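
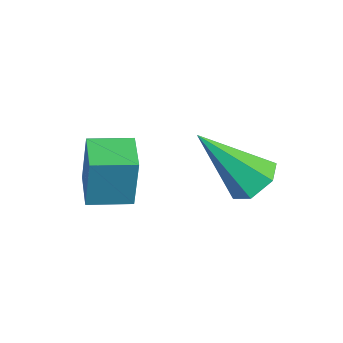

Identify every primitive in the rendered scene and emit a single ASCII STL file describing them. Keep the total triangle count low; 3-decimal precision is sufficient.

solid 
facet normal 0.366 0.564 -0.740
outer loop
vertex -0.653 0.654 -1.401
vertex -1.225 0.449 -1.84
vertex -1.285 1.058 -1.406
endloop
endfacet
facet normal 0.273 0.438 0.857
outer loop
vertex -0.653 0.654 -1.401
vertex -1.285 1.058 -1.406
vertex -2.015 -0.769 -0.24
endloop
endfacet
facet normal 0.365 0.564 -0.741
outer loop
vertex -1.285 1.058 -1.406
vertex -1.225 0.449 -1.84
vertex -1.858 0.853 -1.844
endloop
endfacet
facet normal -0.614 0.584 0.530
outer loop
vertex -1.285 1.058 -1.406
vertex -1.858 0.853 -1.844
vertex -2.015 -0.769 -0.24
endloop
endfacet
facet normal 0.365 0.565 -0.740
outer loop
vertex -1.858 0.853 -1.844
vertex -1.225 0.449 -1.84
vertex -1.798 0.244 -2.279
endloop
endfacet
facet normal -0.993 -0.016 -0.114
outer loop
vertex -1.858 0.853 -1.844
vertex -1.798 0.244 -2.279
vertex -2.015 -0.769 -0.24
endloop
endfacet
facet normal 0.366 0.564 -0.740
outer loop
vertex -1.798 0.244 -2.279
vertex -1.225 0.449 -1.84
vertex -1.166 -0.159 -2.274
endloop
endfacet
facet normal -0.483 -0.763 -0.430
outer loop
vertex -1.798 0.244 -2.279
vertex -1.166 -0.159 -2.274
vertex -2.015 -0.769 -0.24
endloop
endfacet
facet normal 0.366 0.564 -0.740
outer loop
vertex -1.166 -0.159 -2.274
vertex -1.225 0.449 -1.84
vertex -0.593 0.046 -1.835
endloop
endfacet
facet normal 0.405 -0.909 -0.104
outer loop
vertex -1.166 -0.159 -2.274
vertex -0.593 0.046 -1.835
vertex -2.015 -0.769 -0.24
endloop
endfacet
facet normal 0.366 0.564 -0.740
outer loop
vertex -0.593 0.046 -1.835
vertex -1.225 0.449 -1.84
vertex -0.653 0.654 -1.401
endloop
endfacet
facet normal 0.783 -0.308 0.540
outer loop
vertex -0.593 0.046 -1.835
vertex -0.653 0.654 -1.401
vertex -2.015 -0.769 -0.24
endloop
endfacet
facet normal -0.958 0.285 0.038
outer loop
vertex -4.666 -2.694 -1.905
vertex -4.315 -1.499 -2.007
vertex -4.766 -2.808 -3.568
endloop
endfacet
facet normal -0.281 -0.956 0.082
outer loop
vertex -3.645 -3.141 -3.613
vertex -4.666 -2.694 -1.905
vertex -4.766 -2.808 -3.568
endloop
endfacet
facet normal -0.958 0.285 0.038
outer loop
vertex -4.766 -2.808 -3.568
vertex -4.315 -1.499 -2.007
vertex -4.414 -1.612 -3.671
endloop
endfacet
facet normal -0.060 -0.068 -0.996
outer loop
vertex -4.414 -1.612 -3.671
vertex -3.645 -3.141 -3.613
vertex -4.766 -2.808 -3.568
endloop
endfacet
facet normal 0.060 0.067 0.996
outer loop
vertex -4.666 -2.694 -1.905
vertex -3.194 -1.832 -2.052
vertex -4.315 -1.499 -2.007
endloop
endfacet
facet normal -0.282 -0.956 0.082
outer loop
vertex -3.546 -3.028 -1.949
vertex -4.666 -2.694 -1.905
vertex -3.645 -3.141 -3.613
endloop
endfacet
facet normal 0.059 0.068 0.996
outer loop
vertex -3.546 -3.028 -1.949
vertex -3.194 -1.832 -2.052
vertex -4.666 -2.694 -1.905
endloop
endfacet
facet normal 0.281 0.956 -0.082
outer loop
vertex -4.315 -1.499 -2.007
vertex -3.194 -1.832 -2.052
vertex -4.414 -1.612 -3.671
endloop
endfacet
facet normal -0.059 -0.068 -0.996
outer loop
vertex -3.294 -1.946 -3.715
vertex -3.645 -3.141 -3.613
vertex -4.414 -1.612 -3.671
endloop
endfacet
facet normal 0.282 0.956 -0.082
outer loop
vertex -4.414 -1.612 -3.671
vertex -3.194 -1.832 -2.052
vertex -3.294 -1.946 -3.715
endloop
endfacet
facet normal 0.958 -0.285 -0.038
outer loop
vertex -3.294 -1.946 -3.715
vertex -3.546 -3.028 -1.949
vertex -3.645 -3.141 -3.613
endloop
endfacet
facet normal 0.958 -0.285 -0.038
outer loop
vertex -3.194 -1.832 -2.052
vertex -3.546 -3.028 -1.949
vertex -3.294 -1.946 -3.715
endloop
endfacet

endsolid


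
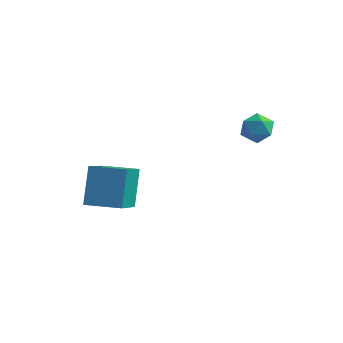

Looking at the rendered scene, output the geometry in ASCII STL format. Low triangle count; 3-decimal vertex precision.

solid 
facet normal -0.195 -0.109 0.975
outer loop
vertex 1.597 -0.094 3.83
vertex 1.298 -0.811 3.69
vertex 2.066 -0.728 3.853
endloop
endfacet
facet normal 0.375 0.309 0.874
outer loop
vertex 1.597 -0.094 3.83
vertex 2.066 -0.728 3.853
vertex 2.317 -0.064 3.51
endloop
endfacet
facet normal 0.173 0.865 0.471
outer loop
vertex 1.597 -0.094 3.83
vertex 2.317 -0.064 3.51
vertex 1.706 0.263 3.135
endloop
endfacet
facet normal -0.520 0.790 0.324
outer loop
vertex 1.597 -0.094 3.83
vertex 1.706 0.263 3.135
vertex 1.076 -0.198 3.247
endloop
endfacet
facet normal -0.749 0.188 0.636
outer loop
vertex 1.597 -0.094 3.83
vertex 1.076 -0.198 3.247
vertex 1.298 -0.811 3.69
endloop
endfacet
facet normal 0.860 -0.063 0.506
outer loop
vertex 2.317 -0.064 3.51
vertex 2.066 -0.728 3.853
vertex 2.464 -0.762 3.173
endloop
endfacet
facet normal -0.062 -0.740 0.670
outer loop
vertex 2.066 -0.728 3.853
vertex 1.298 -0.811 3.69
vertex 1.834 -1.223 3.285
endloop
endfacet
facet normal -0.958 -0.260 0.120
outer loop
vertex 1.298 -0.811 3.69
vertex 1.076 -0.198 3.247
vertex 1.223 -0.896 2.91
endloop
endfacet
facet normal -0.589 0.713 -0.381
outer loop
vertex 1.076 -0.198 3.247
vertex 1.706 0.263 3.135
vertex 1.474 -0.232 2.567
endloop
endfacet
facet normal 0.533 0.834 -0.142
outer loop
vertex 1.706 0.263 3.135
vertex 2.317 -0.064 3.51
vertex 2.242 -0.149 2.73
endloop
endfacet
facet normal 0.520 -0.790 -0.324
outer loop
vertex 1.943 -0.866 2.59
vertex 2.464 -0.762 3.173
vertex 1.834 -1.223 3.285
endloop
endfacet
facet normal -0.173 -0.865 -0.471
outer loop
vertex 1.943 -0.866 2.59
vertex 1.834 -1.223 3.285
vertex 1.223 -0.896 2.91
endloop
endfacet
facet normal -0.375 -0.309 -0.874
outer loop
vertex 1.943 -0.866 2.59
vertex 1.223 -0.896 2.91
vertex 1.474 -0.232 2.567
endloop
endfacet
facet normal 0.195 0.109 -0.975
outer loop
vertex 1.943 -0.866 2.59
vertex 1.474 -0.232 2.567
vertex 2.242 -0.149 2.73
endloop
endfacet
facet normal 0.749 -0.188 -0.636
outer loop
vertex 1.943 -0.866 2.59
vertex 2.242 -0.149 2.73
vertex 2.464 -0.762 3.173
endloop
endfacet
facet normal 0.589 -0.713 0.381
outer loop
vertex 1.834 -1.223 3.285
vertex 2.464 -0.762 3.173
vertex 2.066 -0.728 3.853
endloop
endfacet
facet normal -0.533 -0.834 0.142
outer loop
vertex 1.223 -0.896 2.91
vertex 1.834 -1.223 3.285
vertex 1.298 -0.811 3.69
endloop
endfacet
facet normal -0.860 0.063 -0.506
outer loop
vertex 1.474 -0.232 2.567
vertex 1.223 -0.896 2.91
vertex 1.076 -0.198 3.247
endloop
endfacet
facet normal 0.062 0.740 -0.670
outer loop
vertex 2.242 -0.149 2.73
vertex 1.474 -0.232 2.567
vertex 1.706 0.263 3.135
endloop
endfacet
facet normal 0.958 0.260 -0.120
outer loop
vertex 2.464 -0.762 3.173
vertex 2.242 -0.149 2.73
vertex 2.317 -0.064 3.51
endloop
endfacet
facet normal -0.981 -0.193 -0.038
outer loop
vertex -3.989 -4.146 1.523
vertex -4.289 -2.397 0.382
vertex -3.73 -5.149 -0.082
endloop
endfacet
facet normal 0.142 -0.829 0.541
outer loop
vertex -2.171 -4.843 -0.022
vertex -3.989 -4.146 1.523
vertex -3.73 -5.149 -0.082
endloop
endfacet
facet normal -0.981 -0.193 -0.038
outer loop
vertex -3.73 -5.149 -0.082
vertex -4.289 -2.397 0.382
vertex -4.03 -3.4 -1.223
endloop
endfacet
facet normal 0.135 -0.525 -0.840
outer loop
vertex -4.03 -3.4 -1.223
vertex -2.171 -4.843 -0.022
vertex -3.73 -5.149 -0.082
endloop
endfacet
facet normal -0.135 0.525 0.840
outer loop
vertex -3.989 -4.146 1.523
vertex -2.73 -2.091 0.442
vertex -4.289 -2.397 0.382
endloop
endfacet
facet normal 0.142 -0.829 0.541
outer loop
vertex -2.43 -3.84 1.583
vertex -3.989 -4.146 1.523
vertex -2.171 -4.843 -0.022
endloop
endfacet
facet normal -0.135 0.525 0.840
outer loop
vertex -2.43 -3.84 1.583
vertex -2.73 -2.091 0.442
vertex -3.989 -4.146 1.523
endloop
endfacet
facet normal -0.142 0.829 -0.541
outer loop
vertex -4.289 -2.397 0.382
vertex -2.73 -2.091 0.442
vertex -4.03 -3.4 -1.223
endloop
endfacet
facet normal 0.135 -0.525 -0.840
outer loop
vertex -2.471 -3.094 -1.163
vertex -2.171 -4.843 -0.022
vertex -4.03 -3.4 -1.223
endloop
endfacet
facet normal -0.142 0.829 -0.541
outer loop
vertex -4.03 -3.4 -1.223
vertex -2.73 -2.091 0.442
vertex -2.471 -3.094 -1.163
endloop
endfacet
facet normal 0.981 0.193 0.038
outer loop
vertex -2.471 -3.094 -1.163
vertex -2.43 -3.84 1.583
vertex -2.171 -4.843 -0.022
endloop
endfacet
facet normal 0.981 0.193 0.038
outer loop
vertex -2.73 -2.091 0.442
vertex -2.43 -3.84 1.583
vertex -2.471 -3.094 -1.163
endloop
endfacet

endsolid


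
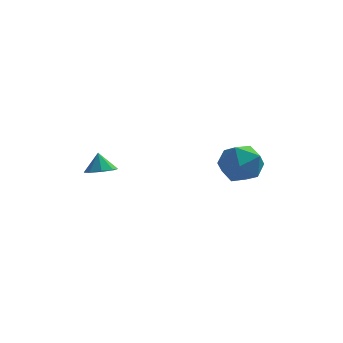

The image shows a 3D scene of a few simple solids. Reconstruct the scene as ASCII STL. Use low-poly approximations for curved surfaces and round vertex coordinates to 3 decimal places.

solid 
facet normal -0.204 0.920 0.334
outer loop
vertex 3.116 1.989 -2.614
vertex 2.343 1.52 -1.795
vertex 3.518 1.676 -1.507
endloop
endfacet
facet normal 0.463 0.883 0.082
outer loop
vertex 3.116 1.989 -2.614
vertex 3.518 1.676 -1.507
vertex 4.186 1.417 -2.494
endloop
endfacet
facet normal 0.428 0.675 -0.601
outer loop
vertex 3.116 1.989 -2.614
vertex 4.186 1.417 -2.494
vertex 3.424 1.101 -3.392
endloop
endfacet
facet normal -0.258 0.584 -0.769
outer loop
vertex 3.116 1.989 -2.614
vertex 3.424 1.101 -3.392
vertex 2.285 1.166 -2.96
endloop
endfacet
facet normal -0.649 0.736 -0.191
outer loop
vertex 3.116 1.989 -2.614
vertex 2.285 1.166 -2.96
vertex 2.343 1.52 -1.795
endloop
endfacet
facet normal 0.810 0.378 0.449
outer loop
vertex 4.186 1.417 -2.494
vertex 3.518 1.676 -1.507
vertex 4.075 0.594 -1.6
endloop
endfacet
facet normal -0.268 0.439 0.857
outer loop
vertex 3.518 1.676 -1.507
vertex 2.343 1.52 -1.795
vertex 2.936 0.659 -1.168
endloop
endfacet
facet normal -0.990 0.141 0.007
outer loop
vertex 2.343 1.52 -1.795
vertex 2.285 1.166 -2.96
vertex 2.174 0.343 -2.066
endloop
endfacet
facet normal -0.358 -0.104 -0.928
outer loop
vertex 2.285 1.166 -2.96
vertex 3.424 1.101 -3.392
vertex 2.842 0.084 -3.053
endloop
endfacet
facet normal 0.754 0.043 -0.655
outer loop
vertex 3.424 1.101 -3.392
vertex 4.186 1.417 -2.494
vertex 4.017 0.24 -2.765
endloop
endfacet
facet normal 0.258 -0.584 0.769
outer loop
vertex 3.244 -0.229 -1.946
vertex 4.075 0.594 -1.6
vertex 2.936 0.659 -1.168
endloop
endfacet
facet normal -0.428 -0.675 0.601
outer loop
vertex 3.244 -0.229 -1.946
vertex 2.936 0.659 -1.168
vertex 2.174 0.343 -2.066
endloop
endfacet
facet normal -0.463 -0.883 -0.082
outer loop
vertex 3.244 -0.229 -1.946
vertex 2.174 0.343 -2.066
vertex 2.842 0.084 -3.053
endloop
endfacet
facet normal 0.204 -0.920 -0.334
outer loop
vertex 3.244 -0.229 -1.946
vertex 2.842 0.084 -3.053
vertex 4.017 0.24 -2.765
endloop
endfacet
facet normal 0.649 -0.736 0.191
outer loop
vertex 3.244 -0.229 -1.946
vertex 4.017 0.24 -2.765
vertex 4.075 0.594 -1.6
endloop
endfacet
facet normal 0.358 0.104 0.928
outer loop
vertex 2.936 0.659 -1.168
vertex 4.075 0.594 -1.6
vertex 3.518 1.676 -1.507
endloop
endfacet
facet normal -0.754 -0.043 0.655
outer loop
vertex 2.174 0.343 -2.066
vertex 2.936 0.659 -1.168
vertex 2.343 1.52 -1.795
endloop
endfacet
facet normal -0.810 -0.378 -0.449
outer loop
vertex 2.842 0.084 -3.053
vertex 2.174 0.343 -2.066
vertex 2.285 1.166 -2.96
endloop
endfacet
facet normal 0.268 -0.439 -0.857
outer loop
vertex 4.017 0.24 -2.765
vertex 2.842 0.084 -3.053
vertex 3.424 1.101 -3.392
endloop
endfacet
facet normal 0.990 -0.141 -0.007
outer loop
vertex 4.075 0.594 -1.6
vertex 4.017 0.24 -2.765
vertex 4.186 1.417 -2.494
endloop
endfacet
facet normal 0.176 -0.331 -0.927
outer loop
vertex -2.169 -2.196 -1.496
vertex -2.561 -2.818 -1.348
vertex -2.726 -2.139 -1.622
endloop
endfacet
facet normal 0.037 0.961 0.273
outer loop
vertex -2.169 -2.196 -1.496
vertex -2.726 -2.139 -1.622
vertex -2.739 -2.482 -0.412
endloop
endfacet
facet normal 0.177 -0.331 -0.927
outer loop
vertex -2.726 -2.139 -1.622
vertex -2.561 -2.818 -1.348
vertex -3.187 -2.48 -1.588
endloop
endfacet
facet normal -0.570 0.792 0.218
outer loop
vertex -2.726 -2.139 -1.622
vertex -3.187 -2.48 -1.588
vertex -2.739 -2.482 -0.412
endloop
endfacet
facet normal 0.176 -0.332 -0.927
outer loop
vertex -3.187 -2.48 -1.588
vertex -2.561 -2.818 -1.348
vertex -3.281 -3.019 -1.413
endloop
endfacet
facet normal -0.900 0.268 0.343
outer loop
vertex -3.187 -2.48 -1.588
vertex -3.281 -3.019 -1.413
vertex -2.739 -2.482 -0.412
endloop
endfacet
facet normal 0.176 -0.332 -0.927
outer loop
vertex -3.281 -3.019 -1.413
vertex -2.561 -2.818 -1.348
vertex -2.953 -3.439 -1.2
endloop
endfacet
facet normal -0.761 -0.303 0.574
outer loop
vertex -3.281 -3.019 -1.413
vertex -2.953 -3.439 -1.2
vertex -2.739 -2.482 -0.412
endloop
endfacet
facet normal 0.176 -0.332 -0.927
outer loop
vertex -2.953 -3.439 -1.2
vertex -2.561 -2.818 -1.348
vertex -2.396 -3.496 -1.074
endloop
endfacet
facet normal -0.235 -0.586 0.775
outer loop
vertex -2.953 -3.439 -1.2
vertex -2.396 -3.496 -1.074
vertex -2.739 -2.482 -0.412
endloop
endfacet
facet normal 0.177 -0.331 -0.927
outer loop
vertex -2.396 -3.496 -1.074
vertex -2.561 -2.818 -1.348
vertex -1.936 -3.155 -1.108
endloop
endfacet
facet normal 0.370 -0.417 0.830
outer loop
vertex -2.396 -3.496 -1.074
vertex -1.936 -3.155 -1.108
vertex -2.739 -2.482 -0.412
endloop
endfacet
facet normal 0.176 -0.333 -0.926
outer loop
vertex -1.936 -3.155 -1.108
vertex -2.561 -2.818 -1.348
vertex -1.841 -2.617 -1.283
endloop
endfacet
facet normal 0.700 0.106 0.706
outer loop
vertex -1.936 -3.155 -1.108
vertex -1.841 -2.617 -1.283
vertex -2.739 -2.482 -0.412
endloop
endfacet
facet normal 0.176 -0.332 -0.927
outer loop
vertex -1.841 -2.617 -1.283
vertex -2.561 -2.818 -1.348
vertex -2.169 -2.196 -1.496
endloop
endfacet
facet normal 0.562 0.678 0.474
outer loop
vertex -1.841 -2.617 -1.283
vertex -2.169 -2.196 -1.496
vertex -2.739 -2.482 -0.412
endloop
endfacet

endsolid


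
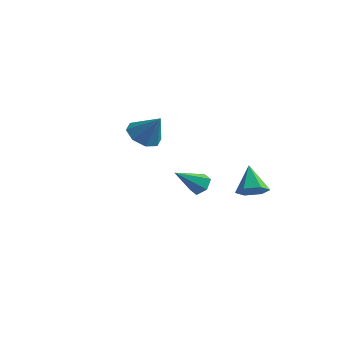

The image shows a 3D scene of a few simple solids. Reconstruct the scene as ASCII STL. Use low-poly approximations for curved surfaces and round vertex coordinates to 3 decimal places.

solid 
facet normal 0.431 -0.520 -0.738
outer loop
vertex 2.014 2.272 0.335
vertex 1.487 2.498 -0.132
vertex 2.106 2.896 -0.051
endloop
endfacet
facet normal 0.647 0.330 0.688
outer loop
vertex 2.014 2.272 0.335
vertex 2.106 2.896 -0.051
vertex 0.853 3.262 0.952
endloop
endfacet
facet normal 0.431 -0.519 -0.738
outer loop
vertex 2.106 2.896 -0.051
vertex 1.487 2.498 -0.132
vertex 1.579 3.123 -0.518
endloop
endfacet
facet normal 0.336 0.939 0.077
outer loop
vertex 2.106 2.896 -0.051
vertex 1.579 3.123 -0.518
vertex 0.853 3.262 0.952
endloop
endfacet
facet normal 0.432 -0.519 -0.738
outer loop
vertex 1.579 3.123 -0.518
vertex 1.487 2.498 -0.132
vertex 0.96 2.725 -0.6
endloop
endfacet
facet normal -0.483 0.817 -0.316
outer loop
vertex 1.579 3.123 -0.518
vertex 0.96 2.725 -0.6
vertex 0.853 3.262 0.952
endloop
endfacet
facet normal 0.431 -0.520 -0.737
outer loop
vertex 0.96 2.725 -0.6
vertex 1.487 2.498 -0.132
vertex 0.868 2.1 -0.213
endloop
endfacet
facet normal -0.992 0.085 -0.098
outer loop
vertex 0.96 2.725 -0.6
vertex 0.868 2.1 -0.213
vertex 0.853 3.262 0.952
endloop
endfacet
facet normal 0.431 -0.520 -0.738
outer loop
vertex 0.868 2.1 -0.213
vertex 1.487 2.498 -0.132
vertex 1.395 1.874 0.254
endloop
endfacet
facet normal -0.680 -0.524 0.514
outer loop
vertex 0.868 2.1 -0.213
vertex 1.395 1.874 0.254
vertex 0.853 3.262 0.952
endloop
endfacet
facet normal 0.431 -0.520 -0.738
outer loop
vertex 1.395 1.874 0.254
vertex 1.487 2.498 -0.132
vertex 2.014 2.272 0.335
endloop
endfacet
facet normal 0.139 -0.401 0.905
outer loop
vertex 1.395 1.874 0.254
vertex 2.014 2.272 0.335
vertex 0.853 3.262 0.952
endloop
endfacet
facet normal 0.390 0.683 -0.617
outer loop
vertex 1.239 -0.518 1.728
vertex 0.807 -0.611 1.352
vertex 0.75 -0.206 1.764
endloop
endfacet
facet normal 0.232 0.255 0.939
outer loop
vertex 1.239 -0.518 1.728
vertex 0.75 -0.206 1.764
vertex 0.213 -1.649 2.288
endloop
endfacet
facet normal 0.392 0.683 -0.617
outer loop
vertex 0.75 -0.206 1.764
vertex 0.807 -0.611 1.352
vertex 0.319 -0.299 1.387
endloop
endfacet
facet normal -0.638 0.461 0.616
outer loop
vertex 0.75 -0.206 1.764
vertex 0.319 -0.299 1.387
vertex 0.213 -1.649 2.288
endloop
endfacet
facet normal 0.393 0.683 -0.616
outer loop
vertex 0.319 -0.299 1.387
vertex 0.807 -0.611 1.352
vertex 0.376 -0.703 0.975
endloop
endfacet
facet normal -0.992 -0.008 -0.129
outer loop
vertex 0.319 -0.299 1.387
vertex 0.376 -0.703 0.975
vertex 0.213 -1.649 2.288
endloop
endfacet
facet normal 0.393 0.683 -0.616
outer loop
vertex 0.376 -0.703 0.975
vertex 0.807 -0.611 1.352
vertex 0.864 -1.015 0.94
endloop
endfacet
facet normal -0.477 -0.684 -0.552
outer loop
vertex 0.376 -0.703 0.975
vertex 0.864 -1.015 0.94
vertex 0.213 -1.649 2.288
endloop
endfacet
facet normal 0.390 0.684 -0.617
outer loop
vertex 0.864 -1.015 0.94
vertex 0.807 -0.611 1.352
vertex 1.295 -0.922 1.316
endloop
endfacet
facet normal 0.392 -0.891 -0.229
outer loop
vertex 0.864 -1.015 0.94
vertex 1.295 -0.922 1.316
vertex 0.213 -1.649 2.288
endloop
endfacet
facet normal 0.390 0.683 -0.617
outer loop
vertex 1.295 -0.922 1.316
vertex 0.807 -0.611 1.352
vertex 1.239 -0.518 1.728
endloop
endfacet
facet normal 0.746 -0.422 0.515
outer loop
vertex 1.295 -0.922 1.316
vertex 1.239 -0.518 1.728
vertex 0.213 -1.649 2.288
endloop
endfacet
facet normal -0.600 -0.010 -0.800
outer loop
vertex -3.516 2.901 1.222
vertex -4.228 2.913 1.756
vertex -3.721 3.534 1.368
endloop
endfacet
facet normal 0.940 0.327 -0.096
outer loop
vertex -3.516 2.901 1.222
vertex -3.721 3.534 1.368
vertex -3.352 2.927 2.924
endloop
endfacet
facet normal -0.601 -0.009 -0.800
outer loop
vertex -3.721 3.534 1.368
vertex -4.228 2.913 1.756
vertex -4.223 3.803 1.742
endloop
endfacet
facet normal 0.565 0.805 0.180
outer loop
vertex -3.721 3.534 1.368
vertex -4.223 3.803 1.742
vertex -3.352 2.927 2.924
endloop
endfacet
facet normal -0.599 -0.009 -0.800
outer loop
vertex -4.223 3.803 1.742
vertex -4.228 2.913 1.756
vertex -4.728 3.551 2.123
endloop
endfacet
facet normal 0.031 0.814 0.580
outer loop
vertex -4.223 3.803 1.742
vertex -4.728 3.551 2.123
vertex -3.352 2.927 2.924
endloop
endfacet
facet normal -0.600 -0.010 -0.800
outer loop
vertex -4.728 3.551 2.123
vertex -4.228 2.913 1.756
vertex -4.94 2.925 2.29
endloop
endfacet
facet normal -0.348 0.350 0.870
outer loop
vertex -4.728 3.551 2.123
vertex -4.94 2.925 2.29
vertex -3.352 2.927 2.924
endloop
endfacet
facet normal -0.600 -0.009 -0.800
outer loop
vertex -4.94 2.925 2.29
vertex -4.228 2.913 1.756
vertex -4.735 2.292 2.143
endloop
endfacet
facet normal -0.351 -0.318 0.881
outer loop
vertex -4.94 2.925 2.29
vertex -4.735 2.292 2.143
vertex -3.352 2.927 2.924
endloop
endfacet
facet normal -0.599 -0.010 -0.801
outer loop
vertex -4.735 2.292 2.143
vertex -4.228 2.913 1.756
vertex -4.232 2.023 1.77
endloop
endfacet
facet normal 0.023 -0.796 0.605
outer loop
vertex -4.735 2.292 2.143
vertex -4.232 2.023 1.77
vertex -3.352 2.927 2.924
endloop
endfacet
facet normal -0.599 -0.010 -0.801
outer loop
vertex -4.232 2.023 1.77
vertex -4.228 2.913 1.756
vertex -3.727 2.275 1.389
endloop
endfacet
facet normal 0.557 -0.805 0.206
outer loop
vertex -4.232 2.023 1.77
vertex -3.727 2.275 1.389
vertex -3.352 2.927 2.924
endloop
endfacet
facet normal -0.600 -0.011 -0.800
outer loop
vertex -3.727 2.275 1.389
vertex -4.228 2.913 1.756
vertex -3.516 2.901 1.222
endloop
endfacet
facet normal 0.937 -0.339 -0.085
outer loop
vertex -3.727 2.275 1.389
vertex -3.516 2.901 1.222
vertex -3.352 2.927 2.924
endloop
endfacet

endsolid


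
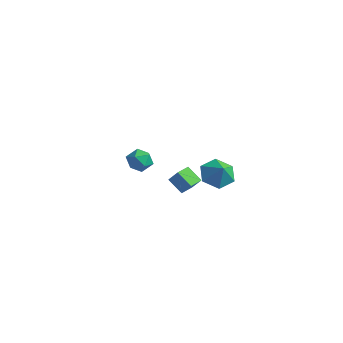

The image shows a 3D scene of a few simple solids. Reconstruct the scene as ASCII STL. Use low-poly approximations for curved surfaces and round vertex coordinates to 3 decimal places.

solid 
facet normal -0.793 -0.059 0.606
outer loop
vertex 0.187 -0.974 1.26
vertex 0.105 -0.098 1.238
vertex -0.397 -1.047 0.489
endloop
endfacet
facet normal 0.093 -0.995 0.024
outer loop
vertex 0.475 -0.982 -0.178
vertex 0.187 -0.974 1.26
vertex -0.397 -1.047 0.489
endloop
endfacet
facet normal -0.793 -0.060 0.607
outer loop
vertex -0.397 -1.047 0.489
vertex 0.105 -0.098 1.238
vertex -0.479 -0.171 0.468
endloop
endfacet
facet normal -0.602 -0.075 -0.795
outer loop
vertex -0.479 -0.171 0.468
vertex 0.475 -0.982 -0.178
vertex -0.397 -1.047 0.489
endloop
endfacet
facet normal 0.602 0.076 0.795
outer loop
vertex 0.187 -0.974 1.26
vertex 0.977 -0.033 0.571
vertex 0.105 -0.098 1.238
endloop
endfacet
facet normal 0.093 -0.995 0.024
outer loop
vertex 1.059 -0.909 0.592
vertex 0.187 -0.974 1.26
vertex 0.475 -0.982 -0.178
endloop
endfacet
facet normal 0.603 0.075 0.794
outer loop
vertex 1.059 -0.909 0.592
vertex 0.977 -0.033 0.571
vertex 0.187 -0.974 1.26
endloop
endfacet
facet normal -0.093 0.995 -0.024
outer loop
vertex 0.105 -0.098 1.238
vertex 0.977 -0.033 0.571
vertex -0.479 -0.171 0.468
endloop
endfacet
facet normal -0.603 -0.076 -0.794
outer loop
vertex 0.393 -0.106 -0.2
vertex 0.475 -0.982 -0.178
vertex -0.479 -0.171 0.468
endloop
endfacet
facet normal -0.093 0.995 -0.024
outer loop
vertex -0.479 -0.171 0.468
vertex 0.977 -0.033 0.571
vertex 0.393 -0.106 -0.2
endloop
endfacet
facet normal 0.793 0.059 -0.607
outer loop
vertex 0.393 -0.106 -0.2
vertex 1.059 -0.909 0.592
vertex 0.475 -0.982 -0.178
endloop
endfacet
facet normal 0.793 0.060 -0.606
outer loop
vertex 0.977 -0.033 0.571
vertex 1.059 -0.909 0.592
vertex 0.393 -0.106 -0.2
endloop
endfacet
facet normal -0.603 0.247 -0.759
outer loop
vertex 4.029 -0.965 2.328
vertex 3.29 -1.413 2.769
vertex 3.46 -0.473 2.94
endloop
endfacet
facet normal 0.800 0.483 0.355
outer loop
vertex 4.029 -0.965 2.328
vertex 3.46 -0.473 2.94
vertex 3.91 -1.667 3.551
endloop
endfacet
facet normal -0.602 0.247 -0.759
outer loop
vertex 3.46 -0.473 2.94
vertex 3.29 -1.413 2.769
vertex 2.721 -0.92 3.381
endloop
endfacet
facet normal 0.197 0.504 0.841
outer loop
vertex 3.46 -0.473 2.94
vertex 2.721 -0.92 3.381
vertex 3.91 -1.667 3.551
endloop
endfacet
facet normal -0.602 0.247 -0.759
outer loop
vertex 2.721 -0.92 3.381
vertex 3.29 -1.413 2.769
vertex 2.551 -1.86 3.21
endloop
endfacet
facet normal -0.223 -0.135 0.965
outer loop
vertex 2.721 -0.92 3.381
vertex 2.551 -1.86 3.21
vertex 3.91 -1.667 3.551
endloop
endfacet
facet normal -0.603 0.248 -0.759
outer loop
vertex 2.551 -1.86 3.21
vertex 3.29 -1.413 2.769
vertex 3.119 -2.352 2.598
endloop
endfacet
facet normal -0.039 -0.796 0.604
outer loop
vertex 2.551 -1.86 3.21
vertex 3.119 -2.352 2.598
vertex 3.91 -1.667 3.551
endloop
endfacet
facet normal -0.602 0.248 -0.759
outer loop
vertex 3.119 -2.352 2.598
vertex 3.29 -1.413 2.769
vertex 3.859 -1.905 2.157
endloop
endfacet
facet normal 0.564 -0.817 0.119
outer loop
vertex 3.119 -2.352 2.598
vertex 3.859 -1.905 2.157
vertex 3.91 -1.667 3.551
endloop
endfacet
facet normal -0.603 0.247 -0.759
outer loop
vertex 3.859 -1.905 2.157
vertex 3.29 -1.413 2.769
vertex 4.029 -0.965 2.328
endloop
endfacet
facet normal 0.984 -0.177 -0.006
outer loop
vertex 3.859 -1.905 2.157
vertex 4.029 -0.965 2.328
vertex 3.91 -1.667 3.551
endloop
endfacet
facet normal 0.086 0.615 0.784
outer loop
vertex -3.945 1.192 -0.075
vertex -4.215 0.597 0.421
vertex -3.412 0.675 0.272
endloop
endfacet
facet normal 0.567 0.774 0.282
outer loop
vertex -3.945 1.192 -0.075
vertex -3.412 0.675 0.272
vertex -3.319 0.893 -0.513
endloop
endfacet
facet normal 0.216 0.922 -0.321
outer loop
vertex -3.945 1.192 -0.075
vertex -3.319 0.893 -0.513
vertex -4.065 0.95 -0.85
endloop
endfacet
facet normal -0.484 0.854 -0.192
outer loop
vertex -3.945 1.192 -0.075
vertex -4.065 0.95 -0.85
vertex -4.618 0.766 -0.273
endloop
endfacet
facet normal -0.565 0.664 0.490
outer loop
vertex -3.945 1.192 -0.075
vertex -4.618 0.766 -0.273
vertex -4.215 0.597 0.421
endloop
endfacet
facet normal 0.966 0.194 0.168
outer loop
vertex -3.319 0.893 -0.513
vertex -3.412 0.675 0.272
vertex -3.202 0.114 -0.287
endloop
endfacet
facet normal 0.188 -0.063 0.980
outer loop
vertex -3.412 0.675 0.272
vertex -4.215 0.597 0.421
vertex -3.755 -0.07 0.29
endloop
endfacet
facet normal -0.863 0.017 0.505
outer loop
vertex -4.215 0.597 0.421
vertex -4.618 0.766 -0.273
vertex -4.501 -0.013 -0.047
endloop
endfacet
facet normal -0.733 0.323 -0.599
outer loop
vertex -4.618 0.766 -0.273
vertex -4.065 0.95 -0.85
vertex -4.408 0.205 -0.832
endloop
endfacet
facet normal 0.398 0.433 -0.808
outer loop
vertex -4.065 0.95 -0.85
vertex -3.319 0.893 -0.513
vertex -3.605 0.283 -0.981
endloop
endfacet
facet normal 0.484 -0.854 0.192
outer loop
vertex -3.875 -0.312 -0.485
vertex -3.202 0.114 -0.287
vertex -3.755 -0.07 0.29
endloop
endfacet
facet normal -0.216 -0.922 0.321
outer loop
vertex -3.875 -0.312 -0.485
vertex -3.755 -0.07 0.29
vertex -4.501 -0.013 -0.047
endloop
endfacet
facet normal -0.567 -0.774 -0.282
outer loop
vertex -3.875 -0.312 -0.485
vertex -4.501 -0.013 -0.047
vertex -4.408 0.205 -0.832
endloop
endfacet
facet normal -0.086 -0.615 -0.784
outer loop
vertex -3.875 -0.312 -0.485
vertex -4.408 0.205 -0.832
vertex -3.605 0.283 -0.981
endloop
endfacet
facet normal 0.565 -0.664 -0.490
outer loop
vertex -3.875 -0.312 -0.485
vertex -3.605 0.283 -0.981
vertex -3.202 0.114 -0.287
endloop
endfacet
facet normal 0.733 -0.323 0.599
outer loop
vertex -3.755 -0.07 0.29
vertex -3.202 0.114 -0.287
vertex -3.412 0.675 0.272
endloop
endfacet
facet normal -0.398 -0.433 0.808
outer loop
vertex -4.501 -0.013 -0.047
vertex -3.755 -0.07 0.29
vertex -4.215 0.597 0.421
endloop
endfacet
facet normal -0.966 -0.194 -0.168
outer loop
vertex -4.408 0.205 -0.832
vertex -4.501 -0.013 -0.047
vertex -4.618 0.766 -0.273
endloop
endfacet
facet normal -0.188 0.063 -0.980
outer loop
vertex -3.605 0.283 -0.981
vertex -4.408 0.205 -0.832
vertex -4.065 0.95 -0.85
endloop
endfacet
facet normal 0.863 -0.017 -0.505
outer loop
vertex -3.202 0.114 -0.287
vertex -3.605 0.283 -0.981
vertex -3.319 0.893 -0.513
endloop
endfacet

endsolid


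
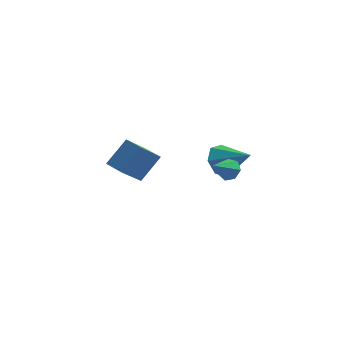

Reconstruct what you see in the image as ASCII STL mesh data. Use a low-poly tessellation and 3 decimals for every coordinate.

solid 
facet normal -0.842 0.224 -0.490
outer loop
vertex 3.26 2.276 -0.378
vertex 2.768 1.797 0.249
vertex 3.001 2.697 0.26
endloop
endfacet
facet normal 0.752 0.647 -0.122
outer loop
vertex 3.26 2.276 -0.378
vertex 3.001 2.697 0.26
vertex 4.252 1.403 1.111
endloop
endfacet
facet normal -0.843 0.224 -0.489
outer loop
vertex 3.001 2.697 0.26
vertex 2.768 1.797 0.249
vertex 2.567 2.44 0.89
endloop
endfacet
facet normal 0.379 0.736 0.561
outer loop
vertex 3.001 2.697 0.26
vertex 2.567 2.44 0.89
vertex 4.252 1.403 1.111
endloop
endfacet
facet normal -0.843 0.225 -0.490
outer loop
vertex 2.567 2.44 0.89
vertex 2.768 1.797 0.249
vertex 2.284 1.699 1.037
endloop
endfacet
facet normal -0.007 0.197 0.980
outer loop
vertex 2.567 2.44 0.89
vertex 2.284 1.699 1.037
vertex 4.252 1.403 1.111
endloop
endfacet
facet normal -0.843 0.224 -0.490
outer loop
vertex 2.284 1.699 1.037
vertex 2.768 1.797 0.249
vertex 2.366 1.031 0.591
endloop
endfacet
facet normal -0.115 -0.561 0.820
outer loop
vertex 2.284 1.699 1.037
vertex 2.366 1.031 0.591
vertex 4.252 1.403 1.111
endloop
endfacet
facet normal -0.843 0.224 -0.490
outer loop
vertex 2.366 1.031 0.591
vertex 2.768 1.797 0.249
vertex 2.751 0.94 -0.113
endloop
endfacet
facet normal 0.136 -0.970 0.200
outer loop
vertex 2.366 1.031 0.591
vertex 2.751 0.94 -0.113
vertex 4.252 1.403 1.111
endloop
endfacet
facet normal -0.843 0.224 -0.490
outer loop
vertex 2.751 0.94 -0.113
vertex 2.768 1.797 0.249
vertex 3.149 1.495 -0.544
endloop
endfacet
facet normal 0.558 -0.720 -0.412
outer loop
vertex 2.751 0.94 -0.113
vertex 3.149 1.495 -0.544
vertex 4.252 1.403 1.111
endloop
endfacet
facet normal -0.842 0.224 -0.490
outer loop
vertex 3.149 1.495 -0.544
vertex 2.768 1.797 0.249
vertex 3.26 2.276 -0.378
endloop
endfacet
facet normal 0.832 -0.000 -0.555
outer loop
vertex 3.149 1.495 -0.544
vertex 3.26 2.276 -0.378
vertex 4.252 1.403 1.111
endloop
endfacet
facet normal -0.388 -0.553 -0.737
outer loop
vertex -2.027 1.75 -1.423
vertex -2.97 2.238 -1.293
vertex -1.541 3.013 -2.626
endloop
endfacet
facet normal 0.882 -0.455 -0.122
outer loop
vertex -0.89 3.942 -1.387
vertex -2.027 1.75 -1.423
vertex -1.541 3.013 -2.626
endloop
endfacet
facet normal -0.387 -0.554 -0.737
outer loop
vertex -1.541 3.013 -2.626
vertex -2.97 2.238 -1.293
vertex -2.484 3.5 -2.496
endloop
endfacet
facet normal 0.269 0.698 -0.664
outer loop
vertex -2.484 3.5 -2.496
vertex -0.89 3.942 -1.387
vertex -1.541 3.013 -2.626
endloop
endfacet
facet normal -0.269 -0.697 0.664
outer loop
vertex -2.027 1.75 -1.423
vertex -2.319 3.167 -0.054
vertex -2.97 2.238 -1.293
endloop
endfacet
facet normal 0.882 -0.455 -0.122
outer loop
vertex -1.376 2.68 -0.184
vertex -2.027 1.75 -1.423
vertex -0.89 3.942 -1.387
endloop
endfacet
facet normal -0.269 -0.697 0.665
outer loop
vertex -1.376 2.68 -0.184
vertex -2.319 3.167 -0.054
vertex -2.027 1.75 -1.423
endloop
endfacet
facet normal -0.882 0.456 0.122
outer loop
vertex -2.97 2.238 -1.293
vertex -2.319 3.167 -0.054
vertex -2.484 3.5 -2.496
endloop
endfacet
facet normal 0.269 0.697 -0.665
outer loop
vertex -1.833 4.43 -1.257
vertex -0.89 3.942 -1.387
vertex -2.484 3.5 -2.496
endloop
endfacet
facet normal -0.882 0.455 0.122
outer loop
vertex -2.484 3.5 -2.496
vertex -2.319 3.167 -0.054
vertex -1.833 4.43 -1.257
endloop
endfacet
facet normal 0.388 0.553 0.737
outer loop
vertex -1.833 4.43 -1.257
vertex -1.376 2.68 -0.184
vertex -0.89 3.942 -1.387
endloop
endfacet
facet normal 0.387 0.553 0.737
outer loop
vertex -2.319 3.167 -0.054
vertex -1.376 2.68 -0.184
vertex -1.833 4.43 -1.257
endloop
endfacet
facet normal 0.374 0.745 -0.552
outer loop
vertex 4.358 -0.92 2.024
vertex 4.038 -1.116 1.543
vertex 3.873 -0.715 1.972
endloop
endfacet
facet normal -0.025 0.189 0.982
outer loop
vertex 4.358 -0.92 2.024
vertex 3.873 -0.715 1.972
vertex 3.582 -2.024 2.217
endloop
endfacet
facet normal 0.374 0.745 -0.553
outer loop
vertex 3.873 -0.715 1.972
vertex 4.038 -1.116 1.543
vertex 3.512 -0.812 1.597
endloop
endfacet
facet normal -0.727 0.279 0.628
outer loop
vertex 3.873 -0.715 1.972
vertex 3.512 -0.812 1.597
vertex 3.582 -2.024 2.217
endloop
endfacet
facet normal 0.374 0.745 -0.552
outer loop
vertex 3.512 -0.812 1.597
vertex 4.038 -1.116 1.543
vertex 3.547 -1.138 1.181
endloop
endfacet
facet normal -0.997 -0.072 -0.028
outer loop
vertex 3.512 -0.812 1.597
vertex 3.547 -1.138 1.181
vertex 3.582 -2.024 2.217
endloop
endfacet
facet normal 0.374 0.745 -0.552
outer loop
vertex 3.547 -1.138 1.181
vertex 4.038 -1.116 1.543
vertex 3.952 -1.447 1.038
endloop
endfacet
facet normal -0.631 -0.600 -0.492
outer loop
vertex 3.547 -1.138 1.181
vertex 3.952 -1.447 1.038
vertex 3.582 -2.024 2.217
endloop
endfacet
facet normal 0.374 0.745 -0.552
outer loop
vertex 3.952 -1.447 1.038
vertex 4.038 -1.116 1.543
vertex 4.422 -1.507 1.275
endloop
endfacet
facet normal 0.093 -0.906 -0.414
outer loop
vertex 3.952 -1.447 1.038
vertex 4.422 -1.507 1.275
vertex 3.582 -2.024 2.217
endloop
endfacet
facet normal 0.374 0.745 -0.552
outer loop
vertex 4.422 -1.507 1.275
vertex 4.038 -1.116 1.543
vertex 4.602 -1.272 1.714
endloop
endfacet
facet normal 0.633 -0.760 0.147
outer loop
vertex 4.422 -1.507 1.275
vertex 4.602 -1.272 1.714
vertex 3.582 -2.024 2.217
endloop
endfacet
facet normal 0.374 0.745 -0.552
outer loop
vertex 4.602 -1.272 1.714
vertex 4.038 -1.116 1.543
vertex 4.358 -0.92 2.024
endloop
endfacet
facet normal 0.580 -0.274 0.767
outer loop
vertex 4.602 -1.272 1.714
vertex 4.358 -0.92 2.024
vertex 3.582 -2.024 2.217
endloop
endfacet

endsolid


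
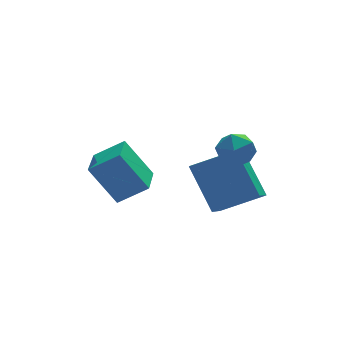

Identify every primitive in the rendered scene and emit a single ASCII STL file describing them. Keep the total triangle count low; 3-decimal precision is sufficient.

solid 
facet normal -0.784 0.278 -0.555
outer loop
vertex -0.062 -1.309 -1.469
vertex 0.432 -0.251 -1.636
vertex 0.593 -1.8 -2.641
endloop
endfacet
facet normal -0.419 -0.897 0.142
outer loop
vertex 1.408 -2.089 -2.064
vertex -0.062 -1.309 -1.469
vertex 0.593 -1.8 -2.641
endloop
endfacet
facet normal -0.784 0.278 -0.555
outer loop
vertex 0.593 -1.8 -2.641
vertex 0.432 -0.251 -1.636
vertex 1.087 -0.741 -2.808
endloop
endfacet
facet normal 0.459 -0.343 -0.820
outer loop
vertex 1.087 -0.741 -2.808
vertex 1.408 -2.089 -2.064
vertex 0.593 -1.8 -2.641
endloop
endfacet
facet normal -0.458 0.343 0.820
outer loop
vertex -0.062 -1.309 -1.469
vertex 1.247 -0.54 -1.059
vertex 0.432 -0.251 -1.636
endloop
endfacet
facet normal -0.419 -0.897 0.141
outer loop
vertex 0.753 -1.599 -0.892
vertex -0.062 -1.309 -1.469
vertex 1.408 -2.089 -2.064
endloop
endfacet
facet normal -0.458 0.343 0.820
outer loop
vertex 0.753 -1.599 -0.892
vertex 1.247 -0.54 -1.059
vertex -0.062 -1.309 -1.469
endloop
endfacet
facet normal 0.418 0.897 -0.141
outer loop
vertex 0.432 -0.251 -1.636
vertex 1.247 -0.54 -1.059
vertex 1.087 -0.741 -2.808
endloop
endfacet
facet normal 0.458 -0.343 -0.820
outer loop
vertex 1.902 -1.031 -2.231
vertex 1.408 -2.089 -2.064
vertex 1.087 -0.741 -2.808
endloop
endfacet
facet normal 0.419 0.897 -0.141
outer loop
vertex 1.087 -0.741 -2.808
vertex 1.247 -0.54 -1.059
vertex 1.902 -1.031 -2.231
endloop
endfacet
facet normal 0.784 -0.279 0.555
outer loop
vertex 1.902 -1.031 -2.231
vertex 0.753 -1.599 -0.892
vertex 1.408 -2.089 -2.064
endloop
endfacet
facet normal 0.784 -0.278 0.555
outer loop
vertex 1.247 -0.54 -1.059
vertex 0.753 -1.599 -0.892
vertex 1.902 -1.031 -2.231
endloop
endfacet
facet normal -0.471 -0.701 0.535
outer loop
vertex 3.655 -2.738 -0.652
vertex 2.448 -2.375 -1.239
vertex 3.911 -3.819 -1.844
endloop
endfacet
facet normal 0.868 -0.261 0.423
outer loop
vertex 4.472 -2.985 -2.481
vertex 3.655 -2.738 -0.652
vertex 3.911 -3.819 -1.844
endloop
endfacet
facet normal -0.471 -0.702 0.535
outer loop
vertex 3.911 -3.819 -1.844
vertex 2.448 -2.375 -1.239
vertex 2.704 -3.456 -2.432
endloop
endfacet
facet normal 0.157 -0.664 -0.731
outer loop
vertex 2.704 -3.456 -2.432
vertex 4.472 -2.985 -2.481
vertex 3.911 -3.819 -1.844
endloop
endfacet
facet normal -0.156 0.664 0.731
outer loop
vertex 3.655 -2.738 -0.652
vertex 3.009 -1.541 -1.876
vertex 2.448 -2.375 -1.239
endloop
endfacet
facet normal 0.868 -0.261 0.423
outer loop
vertex 4.216 -1.904 -1.288
vertex 3.655 -2.738 -0.652
vertex 4.472 -2.985 -2.481
endloop
endfacet
facet normal -0.157 0.663 0.732
outer loop
vertex 4.216 -1.904 -1.288
vertex 3.009 -1.541 -1.876
vertex 3.655 -2.738 -0.652
endloop
endfacet
facet normal -0.868 0.261 -0.423
outer loop
vertex 2.448 -2.375 -1.239
vertex 3.009 -1.541 -1.876
vertex 2.704 -3.456 -2.432
endloop
endfacet
facet normal 0.156 -0.663 -0.732
outer loop
vertex 3.265 -2.622 -3.068
vertex 4.472 -2.985 -2.481
vertex 2.704 -3.456 -2.432
endloop
endfacet
facet normal -0.868 0.261 -0.423
outer loop
vertex 2.704 -3.456 -2.432
vertex 3.009 -1.541 -1.876
vertex 3.265 -2.622 -3.068
endloop
endfacet
facet normal 0.471 0.702 -0.535
outer loop
vertex 3.265 -2.622 -3.068
vertex 4.216 -1.904 -1.288
vertex 4.472 -2.985 -2.481
endloop
endfacet
facet normal 0.471 0.701 -0.535
outer loop
vertex 3.009 -1.541 -1.876
vertex 4.216 -1.904 -1.288
vertex 3.265 -2.622 -3.068
endloop
endfacet
facet normal -0.781 0.623 -0.037
outer loop
vertex 3.13 -2.849 -0.732
vertex 2.915 -3.086 -0.189
vertex 3.308 -2.593 -0.183
endloop
endfacet
facet normal -0.210 0.910 -0.356
outer loop
vertex 3.13 -2.849 -0.732
vertex 3.308 -2.593 -0.183
vertex 3.731 -2.676 -0.645
endloop
endfacet
facet normal -0.008 0.472 -0.882
outer loop
vertex 3.13 -2.849 -0.732
vertex 3.731 -2.676 -0.645
vertex 3.598 -3.22 -0.935
endloop
endfacet
facet normal -0.453 -0.086 -0.887
outer loop
vertex 3.13 -2.849 -0.732
vertex 3.598 -3.22 -0.935
vertex 3.094 -3.474 -0.653
endloop
endfacet
facet normal -0.931 0.007 -0.365
outer loop
vertex 3.13 -2.849 -0.732
vertex 3.094 -3.474 -0.653
vertex 2.915 -3.086 -0.189
endloop
endfacet
facet normal 0.318 0.940 0.122
outer loop
vertex 3.731 -2.676 -0.645
vertex 3.308 -2.593 -0.183
vertex 3.886 -2.806 -0.047
endloop
endfacet
facet normal -0.606 0.475 0.638
outer loop
vertex 3.308 -2.593 -0.183
vertex 2.915 -3.086 -0.189
vertex 3.382 -3.06 0.235
endloop
endfacet
facet normal -0.848 -0.519 0.107
outer loop
vertex 2.915 -3.086 -0.189
vertex 3.094 -3.474 -0.653
vertex 3.249 -3.604 -0.055
endloop
endfacet
facet normal -0.074 -0.672 -0.737
outer loop
vertex 3.094 -3.474 -0.653
vertex 3.598 -3.22 -0.935
vertex 3.672 -3.687 -0.517
endloop
endfacet
facet normal 0.647 0.229 -0.727
outer loop
vertex 3.598 -3.22 -0.935
vertex 3.731 -2.676 -0.645
vertex 4.065 -3.194 -0.511
endloop
endfacet
facet normal 0.453 0.086 0.887
outer loop
vertex 3.85 -3.431 0.032
vertex 3.886 -2.806 -0.047
vertex 3.382 -3.06 0.235
endloop
endfacet
facet normal 0.008 -0.472 0.882
outer loop
vertex 3.85 -3.431 0.032
vertex 3.382 -3.06 0.235
vertex 3.249 -3.604 -0.055
endloop
endfacet
facet normal 0.210 -0.910 0.356
outer loop
vertex 3.85 -3.431 0.032
vertex 3.249 -3.604 -0.055
vertex 3.672 -3.687 -0.517
endloop
endfacet
facet normal 0.781 -0.623 0.037
outer loop
vertex 3.85 -3.431 0.032
vertex 3.672 -3.687 -0.517
vertex 4.065 -3.194 -0.511
endloop
endfacet
facet normal 0.931 -0.007 0.365
outer loop
vertex 3.85 -3.431 0.032
vertex 4.065 -3.194 -0.511
vertex 3.886 -2.806 -0.047
endloop
endfacet
facet normal 0.074 0.672 0.737
outer loop
vertex 3.382 -3.06 0.235
vertex 3.886 -2.806 -0.047
vertex 3.308 -2.593 -0.183
endloop
endfacet
facet normal -0.647 -0.229 0.727
outer loop
vertex 3.249 -3.604 -0.055
vertex 3.382 -3.06 0.235
vertex 2.915 -3.086 -0.189
endloop
endfacet
facet normal -0.318 -0.940 -0.122
outer loop
vertex 3.672 -3.687 -0.517
vertex 3.249 -3.604 -0.055
vertex 3.094 -3.474 -0.653
endloop
endfacet
facet normal 0.606 -0.475 -0.638
outer loop
vertex 4.065 -3.194 -0.511
vertex 3.672 -3.687 -0.517
vertex 3.598 -3.22 -0.935
endloop
endfacet
facet normal 0.848 0.519 -0.107
outer loop
vertex 3.886 -2.806 -0.047
vertex 4.065 -3.194 -0.511
vertex 3.731 -2.676 -0.645
endloop
endfacet

endsolid


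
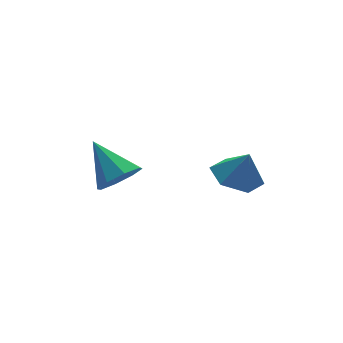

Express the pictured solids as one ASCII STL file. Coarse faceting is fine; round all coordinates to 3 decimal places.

solid 
facet normal 0.158 -0.780 -0.606
outer loop
vertex 0.097 -1.504 0.501
vertex -0.623 -1.939 0.873
vertex -0.506 -1.364 0.164
endloop
endfacet
facet normal 0.384 0.863 -0.328
outer loop
vertex 0.097 -1.504 0.501
vertex -0.506 -1.364 0.164
vertex -0.917 -0.481 2.007
endloop
endfacet
facet normal 0.157 -0.780 -0.606
outer loop
vertex -0.506 -1.364 0.164
vertex -0.623 -1.939 0.873
vertex -1.177 -1.561 0.244
endloop
endfacet
facet normal -0.300 0.833 -0.466
outer loop
vertex -0.506 -1.364 0.164
vertex -1.177 -1.561 0.244
vertex -0.917 -0.481 2.007
endloop
endfacet
facet normal 0.158 -0.779 -0.607
outer loop
vertex -1.177 -1.561 0.244
vertex -0.623 -1.939 0.873
vertex -1.523 -1.98 0.691
endloop
endfacet
facet normal -0.845 0.502 -0.183
outer loop
vertex -1.177 -1.561 0.244
vertex -1.523 -1.98 0.691
vertex -0.917 -0.481 2.007
endloop
endfacet
facet normal 0.158 -0.780 -0.605
outer loop
vertex -1.523 -1.98 0.691
vertex -0.623 -1.939 0.873
vertex -1.342 -2.374 1.246
endloop
endfacet
facet normal -0.933 0.068 0.353
outer loop
vertex -1.523 -1.98 0.691
vertex -1.342 -2.374 1.246
vertex -0.917 -0.481 2.007
endloop
endfacet
facet normal 0.157 -0.779 -0.606
outer loop
vertex -1.342 -2.374 1.246
vertex -0.623 -1.939 0.873
vertex -0.739 -2.514 1.582
endloop
endfacet
facet normal -0.513 -0.218 0.830
outer loop
vertex -1.342 -2.374 1.246
vertex -0.739 -2.514 1.582
vertex -0.917 -0.481 2.007
endloop
endfacet
facet normal 0.159 -0.779 -0.606
outer loop
vertex -0.739 -2.514 1.582
vertex -0.623 -1.939 0.873
vertex -0.068 -2.316 1.503
endloop
endfacet
facet normal 0.169 -0.187 0.968
outer loop
vertex -0.739 -2.514 1.582
vertex -0.068 -2.316 1.503
vertex -0.917 -0.481 2.007
endloop
endfacet
facet normal 0.158 -0.780 -0.606
outer loop
vertex -0.068 -2.316 1.503
vertex -0.623 -1.939 0.873
vertex 0.278 -1.898 1.055
endloop
endfacet
facet normal 0.715 0.143 0.685
outer loop
vertex -0.068 -2.316 1.503
vertex 0.278 -1.898 1.055
vertex -0.917 -0.481 2.007
endloop
endfacet
facet normal 0.158 -0.780 -0.606
outer loop
vertex 0.278 -1.898 1.055
vertex -0.623 -1.939 0.873
vertex 0.097 -1.504 0.501
endloop
endfacet
facet normal 0.803 0.577 0.148
outer loop
vertex 0.278 -1.898 1.055
vertex 0.097 -1.504 0.501
vertex -0.917 -0.481 2.007
endloop
endfacet
facet normal -0.258 0.207 -0.943
outer loop
vertex 4.189 -3.652 -0.045
vertex 3.405 -3.078 0.296
vertex 4.327 -2.648 0.138
endloop
endfacet
facet normal 0.933 -0.185 0.310
outer loop
vertex 4.189 -3.652 -0.045
vertex 4.327 -2.648 0.138
vertex 3.735 -3.342 1.504
endloop
endfacet
facet normal -0.258 0.206 -0.944
outer loop
vertex 4.327 -2.648 0.138
vertex 3.405 -3.078 0.296
vertex 3.543 -2.073 0.478
endloop
endfacet
facet normal 0.636 0.541 0.550
outer loop
vertex 4.327 -2.648 0.138
vertex 3.543 -2.073 0.478
vertex 3.735 -3.342 1.504
endloop
endfacet
facet normal -0.259 0.206 -0.944
outer loop
vertex 3.543 -2.073 0.478
vertex 3.405 -3.078 0.296
vertex 2.62 -2.504 0.637
endloop
endfacet
facet normal -0.150 0.608 0.780
outer loop
vertex 3.543 -2.073 0.478
vertex 2.62 -2.504 0.637
vertex 3.735 -3.342 1.504
endloop
endfacet
facet normal -0.259 0.207 -0.944
outer loop
vertex 2.62 -2.504 0.637
vertex 3.405 -3.078 0.296
vertex 2.482 -3.508 0.455
endloop
endfacet
facet normal -0.637 -0.052 0.769
outer loop
vertex 2.62 -2.504 0.637
vertex 2.482 -3.508 0.455
vertex 3.735 -3.342 1.504
endloop
endfacet
facet normal -0.259 0.207 -0.943
outer loop
vertex 2.482 -3.508 0.455
vertex 3.405 -3.078 0.296
vertex 3.266 -4.082 0.114
endloop
endfacet
facet normal -0.340 -0.778 0.529
outer loop
vertex 2.482 -3.508 0.455
vertex 3.266 -4.082 0.114
vertex 3.735 -3.342 1.504
endloop
endfacet
facet normal -0.259 0.207 -0.943
outer loop
vertex 3.266 -4.082 0.114
vertex 3.405 -3.078 0.296
vertex 4.189 -3.652 -0.045
endloop
endfacet
facet normal 0.445 -0.844 0.299
outer loop
vertex 3.266 -4.082 0.114
vertex 4.189 -3.652 -0.045
vertex 3.735 -3.342 1.504
endloop
endfacet

endsolid


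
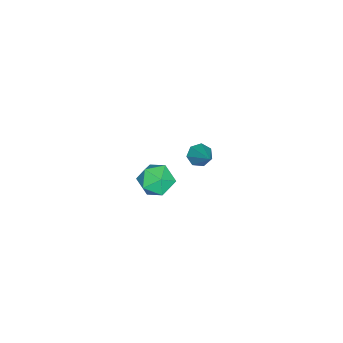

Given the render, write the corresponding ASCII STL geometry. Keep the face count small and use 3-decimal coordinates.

solid 
facet normal -0.598 -0.523 -0.607
outer loop
vertex 3.885 3.195 1.879
vertex 3.435 3.341 2.196
vertex 3.655 3.612 1.746
endloop
endfacet
facet normal 0.807 0.280 -0.519
outer loop
vertex 3.885 3.195 1.879
vertex 3.655 3.612 1.746
vertex 4.365 4.159 3.144
endloop
endfacet
facet normal -0.597 -0.524 -0.607
outer loop
vertex 3.655 3.612 1.746
vertex 3.435 3.341 2.196
vertex 3.258 3.825 1.952
endloop
endfacet
facet normal 0.228 0.862 -0.453
outer loop
vertex 3.655 3.612 1.746
vertex 3.258 3.825 1.952
vertex 4.365 4.159 3.144
endloop
endfacet
facet normal -0.597 -0.524 -0.607
outer loop
vertex 3.258 3.825 1.952
vertex 3.435 3.341 2.196
vertex 2.995 3.673 2.342
endloop
endfacet
facet normal -0.384 0.918 0.099
outer loop
vertex 3.258 3.825 1.952
vertex 2.995 3.673 2.342
vertex 4.365 4.159 3.144
endloop
endfacet
facet normal -0.597 -0.523 -0.608
outer loop
vertex 2.995 3.673 2.342
vertex 3.435 3.341 2.196
vertex 3.062 3.271 2.622
endloop
endfacet
facet normal -0.565 0.406 0.718
outer loop
vertex 2.995 3.673 2.342
vertex 3.062 3.271 2.622
vertex 4.365 4.159 3.144
endloop
endfacet
facet normal -0.596 -0.525 -0.608
outer loop
vertex 3.062 3.271 2.622
vertex 3.435 3.341 2.196
vertex 3.41 2.922 2.582
endloop
endfacet
facet normal -0.181 -0.288 0.940
outer loop
vertex 3.062 3.271 2.622
vertex 3.41 2.922 2.582
vertex 4.365 4.159 3.144
endloop
endfacet
facet normal -0.597 -0.524 -0.608
outer loop
vertex 3.41 2.922 2.582
vertex 3.435 3.341 2.196
vertex 3.777 2.888 2.251
endloop
endfacet
facet normal 0.480 -0.642 0.598
outer loop
vertex 3.41 2.922 2.582
vertex 3.777 2.888 2.251
vertex 4.365 4.159 3.144
endloop
endfacet
facet normal -0.597 -0.525 -0.606
outer loop
vertex 3.777 2.888 2.251
vertex 3.435 3.341 2.196
vertex 3.885 3.195 1.879
endloop
endfacet
facet normal 0.920 -0.388 -0.053
outer loop
vertex 3.777 2.888 2.251
vertex 3.885 3.195 1.879
vertex 4.365 4.159 3.144
endloop
endfacet
facet normal -0.917 -0.025 0.399
outer loop
vertex 0.143 0.621 -3.42
vertex 0.344 -0.219 -3.01
vertex 0.525 0.596 -2.544
endloop
endfacet
facet normal -0.691 0.648 0.320
outer loop
vertex 0.143 0.621 -3.42
vertex 0.525 0.596 -2.544
vertex 0.833 1.239 -3.182
endloop
endfacet
facet normal -0.545 0.752 -0.371
outer loop
vertex 0.143 0.621 -3.42
vertex 0.833 1.239 -3.182
vertex 0.842 0.821 -4.042
endloop
endfacet
facet normal -0.681 0.144 -0.718
outer loop
vertex 0.143 0.621 -3.42
vertex 0.842 0.821 -4.042
vertex 0.539 -0.08 -3.936
endloop
endfacet
facet normal -0.910 -0.336 -0.242
outer loop
vertex 0.143 0.621 -3.42
vertex 0.539 -0.08 -3.936
vertex 0.344 -0.219 -3.01
endloop
endfacet
facet normal -0.083 0.722 0.687
outer loop
vertex 0.833 1.239 -3.182
vertex 0.525 0.596 -2.544
vertex 1.461 0.78 -2.624
endloop
endfacet
facet normal -0.449 -0.366 0.815
outer loop
vertex 0.525 0.596 -2.544
vertex 0.344 -0.219 -3.01
vertex 1.158 -0.121 -2.518
endloop
endfacet
facet normal -0.438 -0.871 -0.223
outer loop
vertex 0.344 -0.219 -3.01
vertex 0.539 -0.08 -3.936
vertex 1.167 -0.539 -3.378
endloop
endfacet
facet normal -0.066 -0.095 -0.993
outer loop
vertex 0.539 -0.08 -3.936
vertex 0.842 0.821 -4.042
vertex 1.475 0.104 -4.016
endloop
endfacet
facet normal 0.153 0.889 -0.431
outer loop
vertex 0.842 0.821 -4.042
vertex 0.833 1.239 -3.182
vertex 1.656 0.919 -3.55
endloop
endfacet
facet normal 0.681 -0.144 0.718
outer loop
vertex 1.857 0.079 -3.14
vertex 1.461 0.78 -2.624
vertex 1.158 -0.121 -2.518
endloop
endfacet
facet normal 0.545 -0.752 0.371
outer loop
vertex 1.857 0.079 -3.14
vertex 1.158 -0.121 -2.518
vertex 1.167 -0.539 -3.378
endloop
endfacet
facet normal 0.691 -0.648 -0.320
outer loop
vertex 1.857 0.079 -3.14
vertex 1.167 -0.539 -3.378
vertex 1.475 0.104 -4.016
endloop
endfacet
facet normal 0.917 0.025 -0.399
outer loop
vertex 1.857 0.079 -3.14
vertex 1.475 0.104 -4.016
vertex 1.656 0.919 -3.55
endloop
endfacet
facet normal 0.910 0.336 0.242
outer loop
vertex 1.857 0.079 -3.14
vertex 1.656 0.919 -3.55
vertex 1.461 0.78 -2.624
endloop
endfacet
facet normal 0.066 0.095 0.993
outer loop
vertex 1.158 -0.121 -2.518
vertex 1.461 0.78 -2.624
vertex 0.525 0.596 -2.544
endloop
endfacet
facet normal -0.153 -0.889 0.431
outer loop
vertex 1.167 -0.539 -3.378
vertex 1.158 -0.121 -2.518
vertex 0.344 -0.219 -3.01
endloop
endfacet
facet normal 0.083 -0.722 -0.687
outer loop
vertex 1.475 0.104 -4.016
vertex 1.167 -0.539 -3.378
vertex 0.539 -0.08 -3.936
endloop
endfacet
facet normal 0.449 0.366 -0.815
outer loop
vertex 1.656 0.919 -3.55
vertex 1.475 0.104 -4.016
vertex 0.842 0.821 -4.042
endloop
endfacet
facet normal 0.438 0.871 0.223
outer loop
vertex 1.461 0.78 -2.624
vertex 1.656 0.919 -3.55
vertex 0.833 1.239 -3.182
endloop
endfacet

endsolid


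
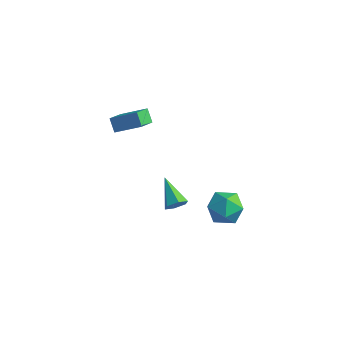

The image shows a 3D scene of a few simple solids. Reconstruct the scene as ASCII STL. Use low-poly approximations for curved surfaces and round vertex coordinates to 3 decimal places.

solid 
facet normal -0.793 -0.408 -0.453
outer loop
vertex -4.278 -2.378 1.277
vertex -4.866 -2.088 2.045
vertex -4.55 -1.07 0.575
endloop
endfacet
facet normal 0.582 -0.287 -0.761
outer loop
vertex -3.114 -0.332 1.395
vertex -4.278 -2.378 1.277
vertex -4.55 -1.07 0.575
endloop
endfacet
facet normal -0.793 -0.408 -0.453
outer loop
vertex -4.55 -1.07 0.575
vertex -4.866 -2.088 2.045
vertex -5.138 -0.78 1.343
endloop
endfacet
facet normal -0.180 0.867 -0.465
outer loop
vertex -5.138 -0.78 1.343
vertex -3.114 -0.332 1.395
vertex -4.55 -1.07 0.575
endloop
endfacet
facet normal 0.180 -0.867 0.465
outer loop
vertex -4.278 -2.378 1.277
vertex -3.43 -1.35 2.865
vertex -4.866 -2.088 2.045
endloop
endfacet
facet normal 0.582 -0.287 -0.761
outer loop
vertex -2.842 -1.64 2.097
vertex -4.278 -2.378 1.277
vertex -3.114 -0.332 1.395
endloop
endfacet
facet normal 0.180 -0.867 0.465
outer loop
vertex -2.842 -1.64 2.097
vertex -3.43 -1.35 2.865
vertex -4.278 -2.378 1.277
endloop
endfacet
facet normal -0.582 0.287 0.761
outer loop
vertex -4.866 -2.088 2.045
vertex -3.43 -1.35 2.865
vertex -5.138 -0.78 1.343
endloop
endfacet
facet normal -0.180 0.867 -0.465
outer loop
vertex -3.702 -0.042 2.163
vertex -3.114 -0.332 1.395
vertex -5.138 -0.78 1.343
endloop
endfacet
facet normal -0.582 0.287 0.761
outer loop
vertex -5.138 -0.78 1.343
vertex -3.43 -1.35 2.865
vertex -3.702 -0.042 2.163
endloop
endfacet
facet normal 0.793 0.408 0.453
outer loop
vertex -3.702 -0.042 2.163
vertex -2.842 -1.64 2.097
vertex -3.114 -0.332 1.395
endloop
endfacet
facet normal 0.793 0.408 0.453
outer loop
vertex -3.43 -1.35 2.865
vertex -2.842 -1.64 2.097
vertex -3.702 -0.042 2.163
endloop
endfacet
facet normal 0.753 -0.426 -0.501
outer loop
vertex 0.756 -2.805 -2.003
vertex 0.442 -2.608 -2.643
vertex 0.921 -2.153 -2.31
endloop
endfacet
facet normal 0.366 0.319 0.874
outer loop
vertex 0.756 -2.805 -2.003
vertex 0.921 -2.153 -2.31
vertex -1.102 -1.732 -1.617
endloop
endfacet
facet normal 0.753 -0.427 -0.501
outer loop
vertex 0.921 -2.153 -2.31
vertex 0.442 -2.608 -2.643
vertex 0.607 -1.955 -2.951
endloop
endfacet
facet normal 0.256 0.952 0.169
outer loop
vertex 0.921 -2.153 -2.31
vertex 0.607 -1.955 -2.951
vertex -1.102 -1.732 -1.617
endloop
endfacet
facet normal 0.753 -0.427 -0.501
outer loop
vertex 0.607 -1.955 -2.951
vertex 0.442 -2.608 -2.643
vertex 0.128 -2.41 -3.284
endloop
endfacet
facet normal -0.335 0.760 -0.557
outer loop
vertex 0.607 -1.955 -2.951
vertex 0.128 -2.41 -3.284
vertex -1.102 -1.732 -1.617
endloop
endfacet
facet normal 0.753 -0.427 -0.501
outer loop
vertex 0.128 -2.41 -3.284
vertex 0.442 -2.608 -2.643
vertex -0.037 -3.063 -2.976
endloop
endfacet
facet normal -0.815 -0.065 -0.575
outer loop
vertex 0.128 -2.41 -3.284
vertex -0.037 -3.063 -2.976
vertex -1.102 -1.732 -1.617
endloop
endfacet
facet normal 0.753 -0.427 -0.500
outer loop
vertex -0.037 -3.063 -2.976
vertex 0.442 -2.608 -2.643
vertex 0.276 -3.26 -2.336
endloop
endfacet
facet normal -0.705 -0.697 0.130
outer loop
vertex -0.037 -3.063 -2.976
vertex 0.276 -3.26 -2.336
vertex -1.102 -1.732 -1.617
endloop
endfacet
facet normal 0.753 -0.427 -0.501
outer loop
vertex 0.276 -3.26 -2.336
vertex 0.442 -2.608 -2.643
vertex 0.756 -2.805 -2.003
endloop
endfacet
facet normal -0.114 -0.505 0.855
outer loop
vertex 0.276 -3.26 -2.336
vertex 0.756 -2.805 -2.003
vertex -1.102 -1.732 -1.617
endloop
endfacet
facet normal -0.421 -0.331 0.844
outer loop
vertex 2.524 -1.699 -0.833
vertex 2.882 -2.845 -1.104
vertex 3.618 -2.109 -0.448
endloop
endfacet
facet normal -0.195 0.342 0.919
outer loop
vertex 2.524 -1.699 -0.833
vertex 3.618 -2.109 -0.448
vertex 3.512 -0.968 -0.895
endloop
endfacet
facet normal -0.521 0.740 0.425
outer loop
vertex 2.524 -1.699 -0.833
vertex 3.512 -0.968 -0.895
vertex 2.71 -0.998 -1.827
endloop
endfacet
facet normal -0.948 0.314 0.044
outer loop
vertex 2.524 -1.699 -0.833
vertex 2.71 -0.998 -1.827
vertex 2.32 -2.158 -1.957
endloop
endfacet
facet normal -0.887 -0.349 0.303
outer loop
vertex 2.524 -1.699 -0.833
vertex 2.32 -2.158 -1.957
vertex 2.882 -2.845 -1.104
endloop
endfacet
facet normal 0.505 0.355 0.787
outer loop
vertex 3.512 -0.968 -0.895
vertex 3.618 -2.109 -0.448
vertex 4.48 -1.662 -1.203
endloop
endfacet
facet normal 0.140 -0.733 0.665
outer loop
vertex 3.618 -2.109 -0.448
vertex 2.882 -2.845 -1.104
vertex 4.09 -2.822 -1.333
endloop
endfacet
facet normal -0.613 -0.762 -0.210
outer loop
vertex 2.882 -2.845 -1.104
vertex 2.32 -2.158 -1.957
vertex 3.288 -2.852 -2.265
endloop
endfacet
facet normal -0.712 0.310 -0.630
outer loop
vertex 2.32 -2.158 -1.957
vertex 2.71 -0.998 -1.827
vertex 3.182 -1.711 -2.712
endloop
endfacet
facet normal -0.022 1.000 -0.014
outer loop
vertex 2.71 -0.998 -1.827
vertex 3.512 -0.968 -0.895
vertex 3.918 -0.975 -2.056
endloop
endfacet
facet normal 0.948 -0.314 -0.044
outer loop
vertex 4.276 -2.121 -2.327
vertex 4.48 -1.662 -1.203
vertex 4.09 -2.822 -1.333
endloop
endfacet
facet normal 0.521 -0.740 -0.425
outer loop
vertex 4.276 -2.121 -2.327
vertex 4.09 -2.822 -1.333
vertex 3.288 -2.852 -2.265
endloop
endfacet
facet normal 0.195 -0.342 -0.919
outer loop
vertex 4.276 -2.121 -2.327
vertex 3.288 -2.852 -2.265
vertex 3.182 -1.711 -2.712
endloop
endfacet
facet normal 0.421 0.331 -0.844
outer loop
vertex 4.276 -2.121 -2.327
vertex 3.182 -1.711 -2.712
vertex 3.918 -0.975 -2.056
endloop
endfacet
facet normal 0.887 0.349 -0.303
outer loop
vertex 4.276 -2.121 -2.327
vertex 3.918 -0.975 -2.056
vertex 4.48 -1.662 -1.203
endloop
endfacet
facet normal 0.712 -0.310 0.630
outer loop
vertex 4.09 -2.822 -1.333
vertex 4.48 -1.662 -1.203
vertex 3.618 -2.109 -0.448
endloop
endfacet
facet normal 0.022 -1.000 0.014
outer loop
vertex 3.288 -2.852 -2.265
vertex 4.09 -2.822 -1.333
vertex 2.882 -2.845 -1.104
endloop
endfacet
facet normal -0.505 -0.355 -0.787
outer loop
vertex 3.182 -1.711 -2.712
vertex 3.288 -2.852 -2.265
vertex 2.32 -2.158 -1.957
endloop
endfacet
facet normal -0.140 0.733 -0.665
outer loop
vertex 3.918 -0.975 -2.056
vertex 3.182 -1.711 -2.712
vertex 2.71 -0.998 -1.827
endloop
endfacet
facet normal 0.613 0.762 0.210
outer loop
vertex 4.48 -1.662 -1.203
vertex 3.918 -0.975 -2.056
vertex 3.512 -0.968 -0.895
endloop
endfacet

endsolid


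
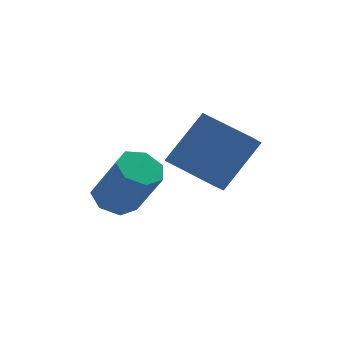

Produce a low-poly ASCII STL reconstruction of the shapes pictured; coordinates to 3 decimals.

solid 
facet normal -0.654 -0.185 -0.733
outer loop
vertex 2.968 -4.287 1.435
vertex 2.004 -2.73 1.903
vertex 3.509 -3.767 0.821
endloop
endfacet
facet normal 0.510 -0.824 -0.248
outer loop
vertex 4.916 -3.37 2.397
vertex 2.968 -4.287 1.435
vertex 3.509 -3.767 0.821
endloop
endfacet
facet normal -0.654 -0.185 -0.733
outer loop
vertex 3.509 -3.767 0.821
vertex 2.004 -2.73 1.903
vertex 2.545 -2.21 1.289
endloop
endfacet
facet normal 0.558 0.536 -0.633
outer loop
vertex 2.545 -2.21 1.289
vertex 4.916 -3.37 2.397
vertex 3.509 -3.767 0.821
endloop
endfacet
facet normal -0.558 -0.536 0.633
outer loop
vertex 2.968 -4.287 1.435
vertex 3.411 -2.333 3.479
vertex 2.004 -2.73 1.903
endloop
endfacet
facet normal 0.510 -0.824 -0.248
outer loop
vertex 4.375 -3.89 3.011
vertex 2.968 -4.287 1.435
vertex 4.916 -3.37 2.397
endloop
endfacet
facet normal -0.558 -0.536 0.633
outer loop
vertex 4.375 -3.89 3.011
vertex 3.411 -2.333 3.479
vertex 2.968 -4.287 1.435
endloop
endfacet
facet normal -0.510 0.824 0.248
outer loop
vertex 2.004 -2.73 1.903
vertex 3.411 -2.333 3.479
vertex 2.545 -2.21 1.289
endloop
endfacet
facet normal 0.558 0.536 -0.633
outer loop
vertex 3.952 -1.813 2.865
vertex 4.916 -3.37 2.397
vertex 2.545 -2.21 1.289
endloop
endfacet
facet normal -0.510 0.824 0.248
outer loop
vertex 2.545 -2.21 1.289
vertex 3.411 -2.333 3.479
vertex 3.952 -1.813 2.865
endloop
endfacet
facet normal 0.654 0.185 0.733
outer loop
vertex 3.952 -1.813 2.865
vertex 4.375 -3.89 3.011
vertex 4.916 -3.37 2.397
endloop
endfacet
facet normal 0.654 0.185 0.733
outer loop
vertex 3.411 -2.333 3.479
vertex 4.375 -3.89 3.011
vertex 3.952 -1.813 2.865
endloop
endfacet
facet normal -0.270 0.430 -0.862
outer loop
vertex 2.255 0.38 -1.489
vertex 1.441 0.206 -1.321
vertex 1.888 0.899 -1.115
endloop
endfacet
facet normal 0.824 0.566 0.024
outer loop
vertex 2.255 0.38 -1.489
vertex 1.888 0.899 -1.115
vertex 2.814 -0.511 0.293
endloop
endfacet
facet normal 0.824 0.567 0.026
outer loop
vertex 2.814 -0.511 0.293
vertex 1.888 0.899 -1.115
vertex 2.446 0.007 0.668
endloop
endfacet
facet normal 0.270 -0.431 0.861
outer loop
vertex 2.814 -0.511 0.293
vertex 2.446 0.007 0.668
vertex 1.999 -0.686 0.461
endloop
endfacet
facet normal -0.270 0.430 -0.861
outer loop
vertex 1.888 0.899 -1.115
vertex 1.441 0.206 -1.321
vertex 1.183 0.895 -0.896
endloop
endfacet
facet normal 0.123 0.902 0.413
outer loop
vertex 1.888 0.899 -1.115
vertex 1.183 0.895 -0.896
vertex 2.446 0.007 0.668
endloop
endfacet
facet normal 0.124 0.903 0.412
outer loop
vertex 2.446 0.007 0.668
vertex 1.183 0.895 -0.896
vertex 1.742 0.004 0.887
endloop
endfacet
facet normal 0.270 -0.431 0.861
outer loop
vertex 2.446 0.007 0.668
vertex 1.742 0.004 0.887
vertex 1.999 -0.686 0.461
endloop
endfacet
facet normal -0.270 0.430 -0.861
outer loop
vertex 1.183 0.895 -0.896
vertex 1.441 0.206 -1.321
vertex 0.673 0.373 -0.997
endloop
endfacet
facet normal -0.669 0.559 0.489
outer loop
vertex 1.183 0.895 -0.896
vertex 0.673 0.373 -0.997
vertex 1.742 0.004 0.887
endloop
endfacet
facet normal -0.670 0.559 0.489
outer loop
vertex 1.742 0.004 0.887
vertex 0.673 0.373 -0.997
vertex 1.231 -0.519 0.785
endloop
endfacet
facet normal 0.269 -0.431 0.861
outer loop
vertex 1.742 0.004 0.887
vertex 1.231 -0.519 0.785
vertex 1.999 -0.686 0.461
endloop
endfacet
facet normal -0.269 0.431 -0.861
outer loop
vertex 0.673 0.373 -0.997
vertex 1.441 0.206 -1.321
vertex 0.74 -0.276 -1.343
endloop
endfacet
facet normal -0.959 -0.204 0.198
outer loop
vertex 0.673 0.373 -0.997
vertex 0.74 -0.276 -1.343
vertex 1.231 -0.519 0.785
endloop
endfacet
facet normal -0.958 -0.206 0.198
outer loop
vertex 1.231 -0.519 0.785
vertex 0.74 -0.276 -1.343
vertex 1.299 -1.167 0.44
endloop
endfacet
facet normal 0.270 -0.430 0.861
outer loop
vertex 1.231 -0.519 0.785
vertex 1.299 -1.167 0.44
vertex 1.999 -0.686 0.461
endloop
endfacet
facet normal -0.270 0.431 -0.861
outer loop
vertex 0.74 -0.276 -1.343
vertex 1.441 0.206 -1.321
vertex 1.335 -0.561 -1.672
endloop
endfacet
facet normal -0.525 -0.816 -0.243
outer loop
vertex 0.74 -0.276 -1.343
vertex 1.335 -0.561 -1.672
vertex 1.299 -1.167 0.44
endloop
endfacet
facet normal -0.526 -0.815 -0.243
outer loop
vertex 1.299 -1.167 0.44
vertex 1.335 -0.561 -1.672
vertex 1.894 -1.453 0.111
endloop
endfacet
facet normal 0.270 -0.430 0.862
outer loop
vertex 1.299 -1.167 0.44
vertex 1.894 -1.453 0.111
vertex 1.999 -0.686 0.461
endloop
endfacet
facet normal -0.269 0.431 -0.861
outer loop
vertex 1.335 -0.561 -1.672
vertex 1.441 0.206 -1.321
vertex 2.01 -0.269 -1.737
endloop
endfacet
facet normal 0.303 -0.811 -0.501
outer loop
vertex 1.335 -0.561 -1.672
vertex 2.01 -0.269 -1.737
vertex 1.894 -1.453 0.111
endloop
endfacet
facet normal 0.302 -0.811 -0.501
outer loop
vertex 1.894 -1.453 0.111
vertex 2.01 -0.269 -1.737
vertex 2.568 -1.161 0.045
endloop
endfacet
facet normal 0.271 -0.430 0.861
outer loop
vertex 1.894 -1.453 0.111
vertex 2.568 -1.161 0.045
vertex 1.999 -0.686 0.461
endloop
endfacet
facet normal -0.270 0.431 -0.861
outer loop
vertex 2.01 -0.269 -1.737
vertex 1.441 0.206 -1.321
vertex 2.255 0.38 -1.489
endloop
endfacet
facet normal 0.904 -0.196 -0.381
outer loop
vertex 2.01 -0.269 -1.737
vertex 2.255 0.38 -1.489
vertex 2.568 -1.161 0.045
endloop
endfacet
facet normal 0.903 -0.196 -0.382
outer loop
vertex 2.568 -1.161 0.045
vertex 2.255 0.38 -1.489
vertex 2.814 -0.511 0.293
endloop
endfacet
facet normal 0.270 -0.431 0.861
outer loop
vertex 2.568 -1.161 0.045
vertex 2.814 -0.511 0.293
vertex 1.999 -0.686 0.461
endloop
endfacet

endsolid


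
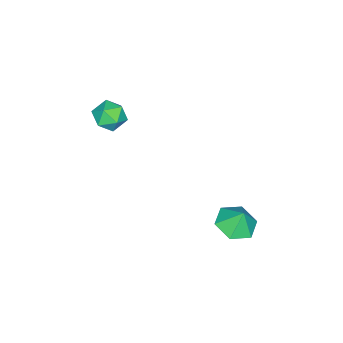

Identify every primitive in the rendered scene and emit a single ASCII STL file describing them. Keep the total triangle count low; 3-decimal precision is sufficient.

solid 
facet normal 0.279 0.906 -0.319
outer loop
vertex 2.918 -3.544 1.934
vertex 2.246 -3.193 2.344
vertex 3.001 -3.282 2.751
endloop
endfacet
facet normal 0.845 0.479 -0.239
outer loop
vertex 2.918 -3.544 1.934
vertex 3.001 -3.282 2.751
vertex 3.353 -4.028 2.5
endloop
endfacet
facet normal 0.750 -0.093 -0.655
outer loop
vertex 2.918 -3.544 1.934
vertex 3.353 -4.028 2.5
vertex 2.815 -4.4 1.937
endloop
endfacet
facet normal 0.127 -0.019 -0.992
outer loop
vertex 2.918 -3.544 1.934
vertex 2.815 -4.4 1.937
vertex 2.132 -3.883 1.84
endloop
endfacet
facet normal -0.165 0.599 -0.783
outer loop
vertex 2.918 -3.544 1.934
vertex 2.132 -3.883 1.84
vertex 2.246 -3.193 2.344
endloop
endfacet
facet normal 0.860 0.257 0.441
outer loop
vertex 3.353 -4.028 2.5
vertex 3.001 -3.282 2.751
vertex 2.948 -3.977 3.26
endloop
endfacet
facet normal -0.056 0.949 0.311
outer loop
vertex 3.001 -3.282 2.751
vertex 2.246 -3.193 2.344
vertex 2.265 -3.46 3.163
endloop
endfacet
facet normal -0.774 0.452 -0.443
outer loop
vertex 2.246 -3.193 2.344
vertex 2.132 -3.883 1.84
vertex 1.727 -3.832 2.6
endloop
endfacet
facet normal -0.304 -0.548 -0.780
outer loop
vertex 2.132 -3.883 1.84
vertex 2.815 -4.4 1.937
vertex 2.079 -4.578 2.349
endloop
endfacet
facet normal 0.707 -0.668 -0.234
outer loop
vertex 2.815 -4.4 1.937
vertex 3.353 -4.028 2.5
vertex 2.834 -4.667 2.756
endloop
endfacet
facet normal -0.127 0.019 0.992
outer loop
vertex 2.162 -4.316 3.166
vertex 2.948 -3.977 3.26
vertex 2.265 -3.46 3.163
endloop
endfacet
facet normal -0.750 0.093 0.655
outer loop
vertex 2.162 -4.316 3.166
vertex 2.265 -3.46 3.163
vertex 1.727 -3.832 2.6
endloop
endfacet
facet normal -0.845 -0.479 0.239
outer loop
vertex 2.162 -4.316 3.166
vertex 1.727 -3.832 2.6
vertex 2.079 -4.578 2.349
endloop
endfacet
facet normal -0.279 -0.906 0.319
outer loop
vertex 2.162 -4.316 3.166
vertex 2.079 -4.578 2.349
vertex 2.834 -4.667 2.756
endloop
endfacet
facet normal 0.165 -0.599 0.783
outer loop
vertex 2.162 -4.316 3.166
vertex 2.834 -4.667 2.756
vertex 2.948 -3.977 3.26
endloop
endfacet
facet normal 0.304 0.548 0.780
outer loop
vertex 2.265 -3.46 3.163
vertex 2.948 -3.977 3.26
vertex 3.001 -3.282 2.751
endloop
endfacet
facet normal -0.707 0.668 0.234
outer loop
vertex 1.727 -3.832 2.6
vertex 2.265 -3.46 3.163
vertex 2.246 -3.193 2.344
endloop
endfacet
facet normal -0.860 -0.257 -0.441
outer loop
vertex 2.079 -4.578 2.349
vertex 1.727 -3.832 2.6
vertex 2.132 -3.883 1.84
endloop
endfacet
facet normal 0.056 -0.949 -0.311
outer loop
vertex 2.834 -4.667 2.756
vertex 2.079 -4.578 2.349
vertex 2.815 -4.4 1.937
endloop
endfacet
facet normal 0.774 -0.452 0.443
outer loop
vertex 2.948 -3.977 3.26
vertex 2.834 -4.667 2.756
vertex 3.353 -4.028 2.5
endloop
endfacet
facet normal -0.058 -0.366 -0.929
outer loop
vertex 2.131 1.074 -3.348
vertex 1.417 1.767 -3.576
vertex 2.403 1.983 -3.723
endloop
endfacet
facet normal 0.790 0.017 0.613
outer loop
vertex 2.131 1.074 -3.348
vertex 2.403 1.983 -3.723
vertex 1.483 2.173 -2.544
endloop
endfacet
facet normal -0.059 -0.365 -0.929
outer loop
vertex 2.403 1.983 -3.723
vertex 1.417 1.767 -3.576
vertex 1.69 2.676 -3.95
endloop
endfacet
facet normal 0.595 0.725 0.347
outer loop
vertex 2.403 1.983 -3.723
vertex 1.69 2.676 -3.95
vertex 1.483 2.173 -2.544
endloop
endfacet
facet normal -0.059 -0.365 -0.929
outer loop
vertex 1.69 2.676 -3.95
vertex 1.417 1.767 -3.576
vertex 0.704 2.46 -3.803
endloop
endfacet
facet normal -0.159 0.937 0.312
outer loop
vertex 1.69 2.676 -3.95
vertex 0.704 2.46 -3.803
vertex 1.483 2.173 -2.544
endloop
endfacet
facet normal -0.059 -0.365 -0.929
outer loop
vertex 0.704 2.46 -3.803
vertex 1.417 1.767 -3.576
vertex 0.431 1.551 -3.428
endloop
endfacet
facet normal -0.716 0.439 0.543
outer loop
vertex 0.704 2.46 -3.803
vertex 0.431 1.551 -3.428
vertex 1.483 2.173 -2.544
endloop
endfacet
facet normal -0.059 -0.366 -0.929
outer loop
vertex 0.431 1.551 -3.428
vertex 1.417 1.767 -3.576
vertex 1.144 0.859 -3.201
endloop
endfacet
facet normal -0.520 -0.271 0.810
outer loop
vertex 0.431 1.551 -3.428
vertex 1.144 0.859 -3.201
vertex 1.483 2.173 -2.544
endloop
endfacet
facet normal -0.059 -0.366 -0.929
outer loop
vertex 1.144 0.859 -3.201
vertex 1.417 1.767 -3.576
vertex 2.131 1.074 -3.348
endloop
endfacet
facet normal 0.231 -0.482 0.845
outer loop
vertex 1.144 0.859 -3.201
vertex 2.131 1.074 -3.348
vertex 1.483 2.173 -2.544
endloop
endfacet

endsolid


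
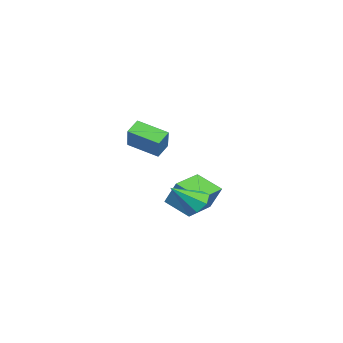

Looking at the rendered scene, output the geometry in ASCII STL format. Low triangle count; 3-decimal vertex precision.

solid 
facet normal -0.626 -0.071 -0.776
outer loop
vertex 1.541 -1.04 2.805
vertex 0.911 -0.647 3.277
vertex 2.048 0.422 2.262
endloop
endfacet
facet normal 0.716 -0.447 -0.536
outer loop
vertex 2.969 0.527 3.403
vertex 1.541 -1.04 2.805
vertex 2.048 0.422 2.262
endloop
endfacet
facet normal -0.626 -0.071 -0.776
outer loop
vertex 2.048 0.422 2.262
vertex 0.911 -0.647 3.277
vertex 1.418 0.816 2.734
endloop
endfacet
facet normal 0.309 0.891 -0.332
outer loop
vertex 1.418 0.816 2.734
vertex 2.969 0.527 3.403
vertex 2.048 0.422 2.262
endloop
endfacet
facet normal -0.308 -0.892 0.331
outer loop
vertex 1.541 -1.04 2.805
vertex 1.832 -0.542 4.418
vertex 0.911 -0.647 3.277
endloop
endfacet
facet normal 0.715 -0.447 -0.537
outer loop
vertex 2.462 -0.936 3.946
vertex 1.541 -1.04 2.805
vertex 2.969 0.527 3.403
endloop
endfacet
facet normal -0.309 -0.891 0.331
outer loop
vertex 2.462 -0.936 3.946
vertex 1.832 -0.542 4.418
vertex 1.541 -1.04 2.805
endloop
endfacet
facet normal -0.716 0.447 0.537
outer loop
vertex 0.911 -0.647 3.277
vertex 1.832 -0.542 4.418
vertex 1.418 0.816 2.734
endloop
endfacet
facet normal 0.309 0.892 -0.331
outer loop
vertex 2.339 0.92 3.875
vertex 2.969 0.527 3.403
vertex 1.418 0.816 2.734
endloop
endfacet
facet normal -0.715 0.447 0.537
outer loop
vertex 1.418 0.816 2.734
vertex 1.832 -0.542 4.418
vertex 2.339 0.92 3.875
endloop
endfacet
facet normal 0.626 0.071 0.776
outer loop
vertex 2.339 0.92 3.875
vertex 2.462 -0.936 3.946
vertex 2.969 0.527 3.403
endloop
endfacet
facet normal 0.626 0.071 0.776
outer loop
vertex 1.832 -0.542 4.418
vertex 2.462 -0.936 3.946
vertex 2.339 0.92 3.875
endloop
endfacet
facet normal -0.329 0.683 -0.652
outer loop
vertex 2.074 1.764 -1.317
vertex 1.791 2.198 -0.72
vertex 2.507 2.225 -1.053
endloop
endfacet
facet normal 0.774 -0.521 -0.360
outer loop
vertex 2.074 1.764 -1.317
vertex 2.507 2.225 -1.053
vertex 2.369 1.002 0.42
endloop
endfacet
facet normal -0.329 0.683 -0.652
outer loop
vertex 2.507 2.225 -1.053
vertex 1.791 2.198 -0.72
vertex 2.402 2.666 -0.538
endloop
endfacet
facet normal 0.987 0.064 0.146
outer loop
vertex 2.507 2.225 -1.053
vertex 2.402 2.666 -0.538
vertex 2.369 1.002 0.42
endloop
endfacet
facet normal -0.330 0.684 -0.651
outer loop
vertex 2.402 2.666 -0.538
vertex 1.791 2.198 -0.72
vertex 1.836 2.753 -0.16
endloop
endfacet
facet normal 0.549 0.409 0.729
outer loop
vertex 2.402 2.666 -0.538
vertex 1.836 2.753 -0.16
vertex 2.369 1.002 0.42
endloop
endfacet
facet normal -0.329 0.684 -0.651
outer loop
vertex 1.836 2.753 -0.16
vertex 1.791 2.198 -0.72
vertex 1.237 2.423 -0.204
endloop
endfacet
facet normal -0.207 0.250 0.946
outer loop
vertex 1.836 2.753 -0.16
vertex 1.237 2.423 -0.204
vertex 2.369 1.002 0.42
endloop
endfacet
facet normal -0.330 0.683 -0.652
outer loop
vertex 1.237 2.423 -0.204
vertex 1.791 2.198 -0.72
vertex 1.056 1.923 -0.636
endloop
endfacet
facet normal -0.715 -0.290 0.636
outer loop
vertex 1.237 2.423 -0.204
vertex 1.056 1.923 -0.636
vertex 2.369 1.002 0.42
endloop
endfacet
facet normal -0.330 0.683 -0.651
outer loop
vertex 1.056 1.923 -0.636
vertex 1.791 2.198 -0.72
vertex 1.428 1.63 -1.132
endloop
endfacet
facet normal -0.591 -0.806 0.032
outer loop
vertex 1.056 1.923 -0.636
vertex 1.428 1.63 -1.132
vertex 2.369 1.002 0.42
endloop
endfacet
facet normal -0.328 0.683 -0.652
outer loop
vertex 1.428 1.63 -1.132
vertex 1.791 2.198 -0.72
vertex 2.074 1.764 -1.317
endloop
endfacet
facet normal 0.071 -0.909 -0.411
outer loop
vertex 1.428 1.63 -1.132
vertex 2.074 1.764 -1.317
vertex 2.369 1.002 0.42
endloop
endfacet
facet normal -0.878 0.478 0.011
outer loop
vertex -4.656 1.833 -1.253
vertex -3.984 3.085 -1.967
vertex -4.995 1.241 -2.611
endloop
endfacet
facet normal -0.423 -0.787 0.449
outer loop
vertex -3.256 0.295 -2.633
vertex -4.656 1.833 -1.253
vertex -4.995 1.241 -2.611
endloop
endfacet
facet normal -0.878 0.478 0.011
outer loop
vertex -4.995 1.241 -2.611
vertex -3.984 3.085 -1.967
vertex -4.324 2.492 -3.325
endloop
endfacet
facet normal -0.223 -0.390 -0.893
outer loop
vertex -4.324 2.492 -3.325
vertex -3.256 0.295 -2.633
vertex -4.995 1.241 -2.611
endloop
endfacet
facet normal 0.223 0.390 0.893
outer loop
vertex -4.656 1.833 -1.253
vertex -2.245 2.139 -1.989
vertex -3.984 3.085 -1.967
endloop
endfacet
facet normal -0.422 -0.787 0.449
outer loop
vertex -2.916 0.888 -1.275
vertex -4.656 1.833 -1.253
vertex -3.256 0.295 -2.633
endloop
endfacet
facet normal 0.223 0.390 0.893
outer loop
vertex -2.916 0.888 -1.275
vertex -2.245 2.139 -1.989
vertex -4.656 1.833 -1.253
endloop
endfacet
facet normal 0.422 0.787 -0.449
outer loop
vertex -3.984 3.085 -1.967
vertex -2.245 2.139 -1.989
vertex -4.324 2.492 -3.325
endloop
endfacet
facet normal -0.223 -0.390 -0.893
outer loop
vertex -2.584 1.547 -3.347
vertex -3.256 0.295 -2.633
vertex -4.324 2.492 -3.325
endloop
endfacet
facet normal 0.422 0.788 -0.449
outer loop
vertex -4.324 2.492 -3.325
vertex -2.245 2.139 -1.989
vertex -2.584 1.547 -3.347
endloop
endfacet
facet normal 0.878 -0.478 -0.011
outer loop
vertex -2.584 1.547 -3.347
vertex -2.916 0.888 -1.275
vertex -3.256 0.295 -2.633
endloop
endfacet
facet normal 0.879 -0.478 -0.011
outer loop
vertex -2.245 2.139 -1.989
vertex -2.916 0.888 -1.275
vertex -2.584 1.547 -3.347
endloop
endfacet

endsolid
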